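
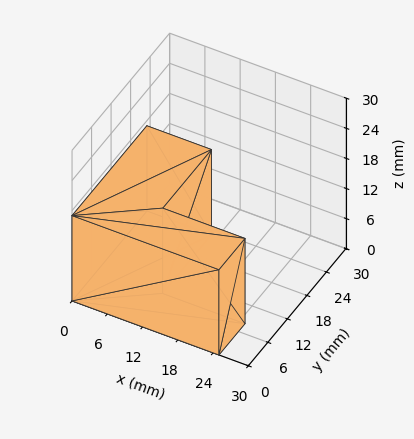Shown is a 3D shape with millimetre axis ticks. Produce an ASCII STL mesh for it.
Reading the render: the shape is an L-shaped prism: outer 25 × 23 mm, arm thicknesses ≈ 8 mm (horizontal) and 11 mm (vertical), extruded 17 mm in z (dimensions read to the nearest mm from the axis ticks). For the STL, each face is triangulated and given an outward normal.

solid part
  facet normal 0.0000 0.0000 -1.0000
    outer loop
      vertex 25.00 8.00 0.00
      vertex 25.00 0.00 0.00
      vertex 0.00 0.00 0.00
    endloop
  endfacet
  facet normal 0.0000 0.0000 -1.0000
    outer loop
      vertex 11.00 8.00 0.00
      vertex 25.00 8.00 0.00
      vertex 0.00 0.00 0.00
    endloop
  endfacet
  facet normal 0.0000 0.0000 -1.0000
    outer loop
      vertex 11.00 23.00 0.00
      vertex 11.00 8.00 0.00
      vertex 0.00 0.00 0.00
    endloop
  endfacet
  facet normal 0.0000 0.0000 -1.0000
    outer loop
      vertex 0.00 23.00 0.00
      vertex 11.00 23.00 0.00
      vertex 0.00 0.00 0.00
    endloop
  endfacet
  facet normal 0.0000 0.0000 1.0000
    outer loop
      vertex 0.00 0.00 17.00
      vertex 25.00 0.00 17.00
      vertex 25.00 8.00 17.00
    endloop
  endfacet
  facet normal 0.0000 0.0000 1.0000
    outer loop
      vertex 0.00 0.00 17.00
      vertex 25.00 8.00 17.00
      vertex 11.00 8.00 17.00
    endloop
  endfacet
  facet normal 0.0000 0.0000 1.0000
    outer loop
      vertex 0.00 0.00 17.00
      vertex 11.00 8.00 17.00
      vertex 11.00 23.00 17.00
    endloop
  endfacet
  facet normal 0.0000 0.0000 1.0000
    outer loop
      vertex 0.00 0.00 17.00
      vertex 11.00 23.00 17.00
      vertex 0.00 23.00 17.00
    endloop
  endfacet
  facet normal 0.0000 -1.0000 0.0000
    outer loop
      vertex 0.00 0.00 0.00
      vertex 25.00 0.00 0.00
      vertex 25.00 0.00 17.00
    endloop
  endfacet
  facet normal 0.0000 -1.0000 0.0000
    outer loop
      vertex 0.00 0.00 0.00
      vertex 25.00 0.00 17.00
      vertex 0.00 0.00 17.00
    endloop
  endfacet
  facet normal 1.0000 0.0000 0.0000
    outer loop
      vertex 25.00 0.00 0.00
      vertex 25.00 8.00 0.00
      vertex 25.00 8.00 17.00
    endloop
  endfacet
  facet normal 1.0000 0.0000 0.0000
    outer loop
      vertex 25.00 0.00 0.00
      vertex 25.00 8.00 17.00
      vertex 25.00 0.00 17.00
    endloop
  endfacet
  facet normal 0.0000 1.0000 0.0000
    outer loop
      vertex 25.00 8.00 0.00
      vertex 11.00 8.00 0.00
      vertex 11.00 8.00 17.00
    endloop
  endfacet
  facet normal 0.0000 1.0000 0.0000
    outer loop
      vertex 25.00 8.00 0.00
      vertex 11.00 8.00 17.00
      vertex 25.00 8.00 17.00
    endloop
  endfacet
  facet normal 1.0000 0.0000 0.0000
    outer loop
      vertex 11.00 8.00 0.00
      vertex 11.00 23.00 0.00
      vertex 11.00 23.00 17.00
    endloop
  endfacet
  facet normal 1.0000 0.0000 0.0000
    outer loop
      vertex 11.00 8.00 0.00
      vertex 11.00 23.00 17.00
      vertex 11.00 8.00 17.00
    endloop
  endfacet
  facet normal 0.0000 1.0000 0.0000
    outer loop
      vertex 11.00 23.00 0.00
      vertex 0.00 23.00 0.00
      vertex 0.00 23.00 17.00
    endloop
  endfacet
  facet normal 0.0000 1.0000 0.0000
    outer loop
      vertex 11.00 23.00 0.00
      vertex 0.00 23.00 17.00
      vertex 11.00 23.00 17.00
    endloop
  endfacet
  facet normal -1.0000 0.0000 0.0000
    outer loop
      vertex 0.00 23.00 0.00
      vertex 0.00 0.00 0.00
      vertex 0.00 0.00 17.00
    endloop
  endfacet
  facet normal -1.0000 0.0000 0.0000
    outer loop
      vertex 0.00 23.00 0.00
      vertex 0.00 0.00 17.00
      vertex 0.00 23.00 17.00
    endloop
  endfacet
endsolid part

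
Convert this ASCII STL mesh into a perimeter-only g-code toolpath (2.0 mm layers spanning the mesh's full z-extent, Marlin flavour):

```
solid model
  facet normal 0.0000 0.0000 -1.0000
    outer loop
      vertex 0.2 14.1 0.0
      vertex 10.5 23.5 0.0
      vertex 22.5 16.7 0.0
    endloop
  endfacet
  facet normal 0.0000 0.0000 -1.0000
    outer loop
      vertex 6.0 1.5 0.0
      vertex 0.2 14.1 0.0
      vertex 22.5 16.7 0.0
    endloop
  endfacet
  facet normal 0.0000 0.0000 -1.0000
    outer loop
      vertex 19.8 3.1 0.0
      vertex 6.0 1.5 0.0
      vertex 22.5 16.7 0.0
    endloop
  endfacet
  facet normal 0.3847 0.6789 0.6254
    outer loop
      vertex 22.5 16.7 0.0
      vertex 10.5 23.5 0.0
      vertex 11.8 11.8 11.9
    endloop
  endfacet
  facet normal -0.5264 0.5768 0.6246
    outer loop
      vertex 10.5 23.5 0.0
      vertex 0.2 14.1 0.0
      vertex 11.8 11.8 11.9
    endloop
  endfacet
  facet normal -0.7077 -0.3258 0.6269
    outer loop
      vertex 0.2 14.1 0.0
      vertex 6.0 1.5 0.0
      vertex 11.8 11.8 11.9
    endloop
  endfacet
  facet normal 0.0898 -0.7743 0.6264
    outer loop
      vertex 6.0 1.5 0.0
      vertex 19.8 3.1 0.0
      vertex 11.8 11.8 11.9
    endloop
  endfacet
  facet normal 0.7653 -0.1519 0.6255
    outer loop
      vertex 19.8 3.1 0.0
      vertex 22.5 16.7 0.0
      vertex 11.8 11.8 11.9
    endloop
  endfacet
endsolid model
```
; perimeter-only toolpath
G21 ; units = mm
G90 ; absolute positioning
G28 ; home
; layer 1
G0 Z2.0
G0 X20.7 Y15.9
G1 X10.7 Y21.6
G1 X2.1 Y13.7
G1 X7.0 Y3.2
G1 X18.5 Y4.5
G1 X20.7 Y15.9
; layer 2
G0 Z4.0
G0 X18.9 Y15.1
G1 X10.9 Y19.6
G1 X4.1 Y13.3
G1 X7.9 Y4.9
G1 X17.1 Y6.0
G1 X18.9 Y15.1
; layer 3
G0 Z6.0
G0 X17.1 Y14.2
G1 X11.2 Y17.6
G1 X6.0 Y12.9
G1 X8.9 Y6.7
G1 X15.8 Y7.5
G1 X17.1 Y14.2
; layer 4
G0 Z7.9
G0 X15.4 Y13.4
G1 X11.4 Y15.7
G1 X7.9 Y12.6
G1 X9.9 Y8.4
G1 X14.5 Y8.9
G1 X15.4 Y13.4
; layer 5
G0 Z9.9
G0 X13.6 Y12.6
G1 X11.6 Y13.8
G1 X9.9 Y12.2
G1 X10.8 Y10.1
G1 X13.1 Y10.4
G1 X13.6 Y12.6
M2 ; end

The solid is a regular 5-sided pyramid, base circumscribed radius ≈ 11.8 mm, apex at z ≈ 11.9 mm. Slicing at Δz = 2.0 mm — 6 equal slices spanning the solid's height, so layer i sits at z = i·h/6 — gives 5 non-empty perimeters. Each is a 5-segment closed polygon; G0 lifts to the layer z and rapids to the start vertex, then G1 traces the edges. The cross-section shrinks linearly with z (the slice at the apex is degenerate and omitted).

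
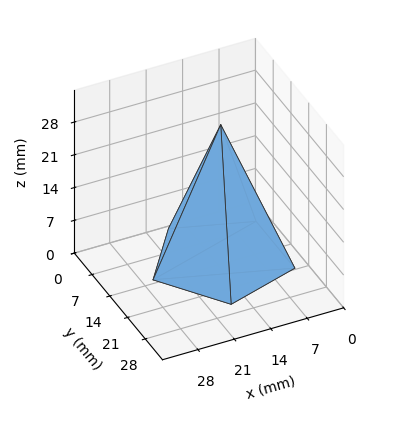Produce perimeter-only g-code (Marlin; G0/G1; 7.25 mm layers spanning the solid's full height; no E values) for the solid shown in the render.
Reading the render: the shape is a regular 5-sided pyramid, base circumscribed radius ≈ 13 mm, apex at z ≈ 29 mm (dimensions read to the nearest mm from the axis ticks). For the g-code, the solid's height is divided into equal slices at the stated Δz and each level perimeter traced with G1 moves after a G0 lift.

; perimeter-only toolpath
G21 ; units = mm
G90 ; absolute positioning
G28 ; home
; layer 1
G0 Z7.25
G0 X22.75 Y13.00
G1 X16.02 Y22.27
G1 X5.11 Y18.73
G1 X5.11 Y7.27
G1 X16.02 Y3.73
G1 X22.75 Y13.00
; layer 2
G0 Z14.50
G0 X19.50 Y13.00
G1 X15.01 Y19.18
G1 X7.74 Y16.82
G1 X7.74 Y9.18
G1 X15.01 Y6.82
G1 X19.50 Y13.00
; layer 3
G0 Z21.75
G0 X16.25 Y13.00
G1 X14.00 Y16.09
G1 X10.37 Y14.91
G1 X10.37 Y11.09
G1 X14.00 Y9.91
G1 X16.25 Y13.00
M2 ; end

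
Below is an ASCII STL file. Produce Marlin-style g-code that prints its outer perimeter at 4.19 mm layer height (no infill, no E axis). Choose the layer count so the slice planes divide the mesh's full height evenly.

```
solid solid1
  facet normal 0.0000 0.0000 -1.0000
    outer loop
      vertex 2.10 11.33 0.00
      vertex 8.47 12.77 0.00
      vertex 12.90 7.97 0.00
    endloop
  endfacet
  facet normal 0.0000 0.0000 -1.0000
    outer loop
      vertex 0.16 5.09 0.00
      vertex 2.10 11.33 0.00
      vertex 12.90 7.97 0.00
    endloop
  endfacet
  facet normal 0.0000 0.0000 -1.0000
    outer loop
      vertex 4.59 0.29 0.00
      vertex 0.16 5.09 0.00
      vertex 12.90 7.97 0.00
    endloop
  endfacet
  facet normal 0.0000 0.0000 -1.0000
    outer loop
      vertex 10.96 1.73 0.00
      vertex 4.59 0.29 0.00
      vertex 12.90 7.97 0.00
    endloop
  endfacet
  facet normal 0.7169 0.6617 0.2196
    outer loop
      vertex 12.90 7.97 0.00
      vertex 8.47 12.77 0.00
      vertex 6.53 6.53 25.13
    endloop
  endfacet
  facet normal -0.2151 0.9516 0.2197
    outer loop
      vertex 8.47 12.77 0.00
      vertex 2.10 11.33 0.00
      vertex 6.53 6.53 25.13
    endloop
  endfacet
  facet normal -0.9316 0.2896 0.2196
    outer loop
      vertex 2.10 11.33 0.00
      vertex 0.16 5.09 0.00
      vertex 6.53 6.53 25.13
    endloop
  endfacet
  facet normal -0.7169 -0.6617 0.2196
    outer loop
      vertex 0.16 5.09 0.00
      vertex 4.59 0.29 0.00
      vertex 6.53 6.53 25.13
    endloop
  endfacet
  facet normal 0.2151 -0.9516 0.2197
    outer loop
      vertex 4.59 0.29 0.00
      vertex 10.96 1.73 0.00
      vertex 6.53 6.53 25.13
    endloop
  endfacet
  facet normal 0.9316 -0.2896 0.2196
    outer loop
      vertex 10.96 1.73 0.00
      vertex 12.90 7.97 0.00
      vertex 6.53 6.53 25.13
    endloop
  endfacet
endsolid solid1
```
; perimeter-only toolpath
G21 ; units = mm
G90 ; absolute positioning
G28 ; home
; layer 1
G0 Z4.19
G0 X11.84 Y7.73
G1 X8.15 Y11.73
G1 X2.84 Y10.53
G1 X1.22 Y5.33
G1 X4.91 Y1.33
G1 X10.22 Y2.53
G1 X11.84 Y7.73
; layer 2
G0 Z8.38
G0 X10.78 Y7.49
G1 X7.82 Y10.69
G1 X3.58 Y9.73
G1 X2.28 Y5.57
G1 X5.24 Y2.37
G1 X9.48 Y3.33
G1 X10.78 Y7.49
; layer 3
G0 Z12.57
G0 X9.71 Y7.25
G1 X7.50 Y9.65
G1 X4.32 Y8.93
G1 X3.35 Y5.81
G1 X5.56 Y3.41
G1 X8.75 Y4.13
G1 X9.71 Y7.25
; layer 4
G0 Z16.75
G0 X8.65 Y7.01
G1 X7.18 Y8.61
G1 X5.05 Y8.13
G1 X4.41 Y6.05
G1 X5.88 Y4.45
G1 X8.01 Y4.93
G1 X8.65 Y7.01
; layer 5
G0 Z20.94
G0 X7.59 Y6.77
G1 X6.85 Y7.57
G1 X5.79 Y7.33
G1 X5.47 Y6.29
G1 X6.21 Y5.49
G1 X7.27 Y5.73
G1 X7.59 Y6.77
M2 ; end

The solid is a regular 6-sided pyramid, base circumscribed radius ≈ 6.53 mm, apex at z ≈ 25.1 mm. Slicing at Δz = 4.19 mm — 6 equal slices spanning the solid's height, so layer i sits at z = i·h/6 — gives 5 non-empty perimeters. Each is a 6-segment closed polygon; G0 lifts to the layer z and rapids to the start vertex, then G1 traces the edges. The cross-section shrinks linearly with z (the slice at the apex is degenerate and omitted).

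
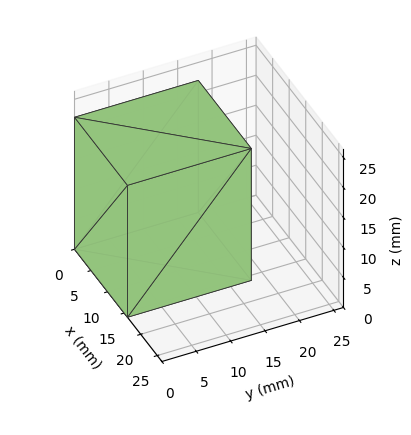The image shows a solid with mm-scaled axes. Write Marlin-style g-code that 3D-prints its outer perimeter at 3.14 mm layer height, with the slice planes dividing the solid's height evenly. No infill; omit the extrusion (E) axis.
Reading the render: the shape is a rectangular box, roughly 16 × 18 mm footprint and 22 mm tall (dimensions read to the nearest mm from the axis ticks). For the g-code, the solid's height is divided into equal slices at the stated Δz and each level perimeter traced with G1 moves after a G0 lift.

; perimeter-only toolpath
G21 ; units = mm
G90 ; absolute positioning
G28 ; home
; layer 1
G0 Z3.14
G0 X0.00 Y0.00
G1 X16.00 Y0.00
G1 X16.00 Y18.00
G1 X0.00 Y18.00
G1 X0.00 Y0.00
; layer 2
G0 Z6.29
G0 X0.00 Y0.00
G1 X16.00 Y0.00
G1 X16.00 Y18.00
G1 X0.00 Y18.00
G1 X0.00 Y0.00
; layer 3
G0 Z9.43
G0 X0.00 Y0.00
G1 X16.00 Y0.00
G1 X16.00 Y18.00
G1 X0.00 Y18.00
G1 X0.00 Y0.00
; layer 4
G0 Z12.57
G0 X0.00 Y0.00
G1 X16.00 Y0.00
G1 X16.00 Y18.00
G1 X0.00 Y18.00
G1 X0.00 Y0.00
; layer 5
G0 Z15.71
G0 X0.00 Y0.00
G1 X16.00 Y0.00
G1 X16.00 Y18.00
G1 X0.00 Y18.00
G1 X0.00 Y0.00
; layer 6
G0 Z18.86
G0 X0.00 Y0.00
G1 X16.00 Y0.00
G1 X16.00 Y18.00
G1 X0.00 Y18.00
G1 X0.00 Y0.00
; layer 7
G0 Z22.00
G0 X0.00 Y0.00
G1 X16.00 Y0.00
G1 X16.00 Y18.00
G1 X0.00 Y18.00
G1 X0.00 Y0.00
M2 ; end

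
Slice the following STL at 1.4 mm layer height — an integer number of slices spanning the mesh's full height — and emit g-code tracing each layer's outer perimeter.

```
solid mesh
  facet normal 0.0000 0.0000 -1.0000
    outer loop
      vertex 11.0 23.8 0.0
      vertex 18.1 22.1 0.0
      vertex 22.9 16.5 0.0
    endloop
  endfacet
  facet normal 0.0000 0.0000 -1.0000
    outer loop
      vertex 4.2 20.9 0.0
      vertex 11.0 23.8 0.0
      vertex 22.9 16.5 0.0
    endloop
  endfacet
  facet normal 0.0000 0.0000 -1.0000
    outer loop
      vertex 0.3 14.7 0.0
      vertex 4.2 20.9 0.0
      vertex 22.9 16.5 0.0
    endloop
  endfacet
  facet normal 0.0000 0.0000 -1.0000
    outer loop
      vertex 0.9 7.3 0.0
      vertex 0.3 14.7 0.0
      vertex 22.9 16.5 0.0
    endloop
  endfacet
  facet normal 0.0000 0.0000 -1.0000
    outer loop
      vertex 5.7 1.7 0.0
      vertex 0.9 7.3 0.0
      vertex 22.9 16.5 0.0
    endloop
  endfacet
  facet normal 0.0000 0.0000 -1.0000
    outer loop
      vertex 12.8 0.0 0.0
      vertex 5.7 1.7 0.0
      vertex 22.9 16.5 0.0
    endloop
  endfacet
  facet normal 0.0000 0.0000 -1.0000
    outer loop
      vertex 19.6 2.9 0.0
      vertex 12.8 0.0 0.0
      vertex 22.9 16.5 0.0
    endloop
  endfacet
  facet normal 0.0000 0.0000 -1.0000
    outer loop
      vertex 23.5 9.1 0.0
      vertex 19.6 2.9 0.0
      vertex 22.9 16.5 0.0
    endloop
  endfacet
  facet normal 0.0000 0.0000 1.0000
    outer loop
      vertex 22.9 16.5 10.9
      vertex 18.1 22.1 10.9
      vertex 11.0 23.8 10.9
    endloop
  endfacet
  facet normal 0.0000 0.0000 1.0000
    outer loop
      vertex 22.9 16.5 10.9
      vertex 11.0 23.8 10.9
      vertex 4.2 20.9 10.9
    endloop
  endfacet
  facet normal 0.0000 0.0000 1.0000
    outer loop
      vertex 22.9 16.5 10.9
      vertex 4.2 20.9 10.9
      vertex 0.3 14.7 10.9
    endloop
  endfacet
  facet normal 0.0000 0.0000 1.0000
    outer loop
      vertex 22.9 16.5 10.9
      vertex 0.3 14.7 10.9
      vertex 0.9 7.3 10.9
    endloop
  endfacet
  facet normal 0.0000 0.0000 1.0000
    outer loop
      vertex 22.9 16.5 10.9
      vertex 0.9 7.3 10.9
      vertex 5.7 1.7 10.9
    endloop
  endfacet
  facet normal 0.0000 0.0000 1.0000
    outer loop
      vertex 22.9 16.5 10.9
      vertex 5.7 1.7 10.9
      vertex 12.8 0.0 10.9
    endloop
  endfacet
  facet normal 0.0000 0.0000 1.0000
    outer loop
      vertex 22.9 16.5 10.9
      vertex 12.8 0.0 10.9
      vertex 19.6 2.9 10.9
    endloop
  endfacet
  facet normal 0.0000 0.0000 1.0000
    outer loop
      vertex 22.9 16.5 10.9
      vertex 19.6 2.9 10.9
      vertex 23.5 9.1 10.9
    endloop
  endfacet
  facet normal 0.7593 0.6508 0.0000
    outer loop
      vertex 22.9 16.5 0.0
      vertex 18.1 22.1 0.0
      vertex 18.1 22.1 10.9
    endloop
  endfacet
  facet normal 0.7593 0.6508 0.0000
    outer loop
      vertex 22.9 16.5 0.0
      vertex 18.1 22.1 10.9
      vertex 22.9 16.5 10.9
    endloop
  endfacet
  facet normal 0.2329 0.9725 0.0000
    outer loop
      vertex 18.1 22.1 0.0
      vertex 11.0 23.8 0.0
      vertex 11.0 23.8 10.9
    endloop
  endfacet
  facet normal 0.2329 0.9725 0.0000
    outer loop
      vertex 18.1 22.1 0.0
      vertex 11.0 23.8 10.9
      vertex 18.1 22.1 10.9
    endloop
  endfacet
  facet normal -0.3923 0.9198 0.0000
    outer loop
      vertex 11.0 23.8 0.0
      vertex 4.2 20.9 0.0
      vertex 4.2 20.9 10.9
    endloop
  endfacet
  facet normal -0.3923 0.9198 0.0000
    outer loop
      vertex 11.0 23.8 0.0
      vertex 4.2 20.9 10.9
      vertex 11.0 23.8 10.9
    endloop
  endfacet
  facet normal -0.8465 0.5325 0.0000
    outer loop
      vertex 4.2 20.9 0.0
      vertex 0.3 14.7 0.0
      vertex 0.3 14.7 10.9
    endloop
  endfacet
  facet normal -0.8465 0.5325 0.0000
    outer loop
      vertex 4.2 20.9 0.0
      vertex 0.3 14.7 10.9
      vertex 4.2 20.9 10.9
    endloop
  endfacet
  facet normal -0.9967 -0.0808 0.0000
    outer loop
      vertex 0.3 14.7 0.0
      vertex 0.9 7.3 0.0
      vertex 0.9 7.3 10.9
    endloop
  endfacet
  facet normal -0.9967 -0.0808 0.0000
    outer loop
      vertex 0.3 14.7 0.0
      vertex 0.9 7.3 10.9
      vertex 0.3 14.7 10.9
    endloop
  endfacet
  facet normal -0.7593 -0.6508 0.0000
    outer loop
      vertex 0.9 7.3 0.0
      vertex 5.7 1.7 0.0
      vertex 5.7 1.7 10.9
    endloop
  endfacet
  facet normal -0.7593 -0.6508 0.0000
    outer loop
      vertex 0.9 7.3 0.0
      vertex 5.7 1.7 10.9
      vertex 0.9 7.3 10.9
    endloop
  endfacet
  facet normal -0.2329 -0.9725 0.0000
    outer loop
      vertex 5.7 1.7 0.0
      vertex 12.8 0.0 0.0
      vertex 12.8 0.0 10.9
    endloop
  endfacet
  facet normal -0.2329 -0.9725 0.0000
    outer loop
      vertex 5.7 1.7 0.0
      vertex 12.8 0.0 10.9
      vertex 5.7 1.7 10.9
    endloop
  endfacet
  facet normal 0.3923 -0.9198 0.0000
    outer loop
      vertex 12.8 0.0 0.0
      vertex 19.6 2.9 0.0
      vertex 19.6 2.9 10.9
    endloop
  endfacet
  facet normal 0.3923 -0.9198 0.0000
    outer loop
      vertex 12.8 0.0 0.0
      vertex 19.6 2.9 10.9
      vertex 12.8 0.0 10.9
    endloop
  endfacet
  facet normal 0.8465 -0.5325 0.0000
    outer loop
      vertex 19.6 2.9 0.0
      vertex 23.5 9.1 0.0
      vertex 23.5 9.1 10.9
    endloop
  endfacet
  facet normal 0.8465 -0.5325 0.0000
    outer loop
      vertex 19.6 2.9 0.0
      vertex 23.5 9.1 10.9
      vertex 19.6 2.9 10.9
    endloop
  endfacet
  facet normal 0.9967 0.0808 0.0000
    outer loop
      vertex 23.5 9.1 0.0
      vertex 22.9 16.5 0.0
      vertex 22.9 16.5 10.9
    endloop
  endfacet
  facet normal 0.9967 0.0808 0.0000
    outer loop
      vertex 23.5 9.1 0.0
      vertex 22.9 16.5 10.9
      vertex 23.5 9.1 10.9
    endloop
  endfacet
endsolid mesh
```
; perimeter-only toolpath
G21 ; units = mm
G90 ; absolute positioning
G28 ; home
; layer 1
G0 Z1.4
G0 X22.9 Y16.5
G1 X18.1 Y22.1
G1 X11.0 Y23.8
G1 X4.2 Y20.9
G1 X0.3 Y14.7
G1 X0.9 Y7.3
G1 X5.7 Y1.7
G1 X12.8 Y0.0
G1 X19.6 Y2.9
G1 X23.5 Y9.1
G1 X22.9 Y16.5
; layer 2
G0 Z2.7
G0 X22.9 Y16.5
G1 X18.1 Y22.1
G1 X11.0 Y23.8
G1 X4.2 Y20.9
G1 X0.3 Y14.7
G1 X0.9 Y7.3
G1 X5.7 Y1.7
G1 X12.8 Y0.0
G1 X19.6 Y2.9
G1 X23.5 Y9.1
G1 X22.9 Y16.5
; layer 3
G0 Z4.1
G0 X22.9 Y16.5
G1 X18.1 Y22.1
G1 X11.0 Y23.8
G1 X4.2 Y20.9
G1 X0.3 Y14.7
G1 X0.9 Y7.3
G1 X5.7 Y1.7
G1 X12.8 Y0.0
G1 X19.6 Y2.9
G1 X23.5 Y9.1
G1 X22.9 Y16.5
; layer 4
G0 Z5.5
G0 X22.9 Y16.5
G1 X18.1 Y22.1
G1 X11.0 Y23.8
G1 X4.2 Y20.9
G1 X0.3 Y14.7
G1 X0.9 Y7.3
G1 X5.7 Y1.7
G1 X12.8 Y0.0
G1 X19.6 Y2.9
G1 X23.5 Y9.1
G1 X22.9 Y16.5
; layer 5
G0 Z6.8
G0 X22.9 Y16.5
G1 X18.1 Y22.1
G1 X11.0 Y23.8
G1 X4.2 Y20.9
G1 X0.3 Y14.7
G1 X0.9 Y7.3
G1 X5.7 Y1.7
G1 X12.8 Y0.0
G1 X19.6 Y2.9
G1 X23.5 Y9.1
G1 X22.9 Y16.5
; layer 6
G0 Z8.2
G0 X22.9 Y16.5
G1 X18.1 Y22.1
G1 X11.0 Y23.8
G1 X4.2 Y20.9
G1 X0.3 Y14.7
G1 X0.9 Y7.3
G1 X5.7 Y1.7
G1 X12.8 Y0.0
G1 X19.6 Y2.9
G1 X23.5 Y9.1
G1 X22.9 Y16.5
; layer 7
G0 Z9.5
G0 X22.9 Y16.5
G1 X18.1 Y22.1
G1 X11.0 Y23.8
G1 X4.2 Y20.9
G1 X0.3 Y14.7
G1 X0.9 Y7.3
G1 X5.7 Y1.7
G1 X12.8 Y0.0
G1 X19.6 Y2.9
G1 X23.5 Y9.1
G1 X22.9 Y16.5
; layer 8
G0 Z10.9
G0 X22.9 Y16.5
G1 X18.1 Y22.1
G1 X11.0 Y23.8
G1 X4.2 Y20.9
G1 X0.3 Y14.7
G1 X0.9 Y7.3
G1 X5.7 Y1.7
G1 X12.8 Y0.0
G1 X19.6 Y2.9
G1 X23.5 Y9.1
G1 X22.9 Y16.5
M2 ; end

The solid is a regular 10-sided prism (a cylinder approximated with 10 flat sides), circumscribed radius ≈ 11.9 mm, height ≈ 10.9 mm. Slicing at Δz = 1.4 mm — 8 equal slices spanning the solid's height, so layer i sits at z = i·h/8 — gives 8 non-empty perimeters. Each is a 10-segment closed polygon; G0 lifts to the layer z and rapids to the start vertex, then G1 traces the edges.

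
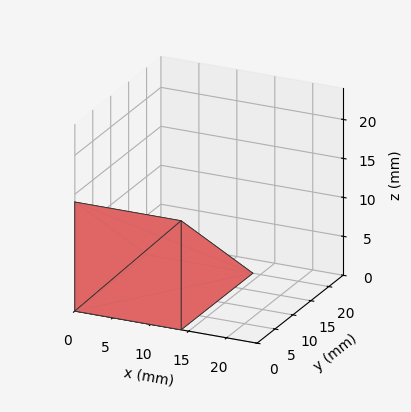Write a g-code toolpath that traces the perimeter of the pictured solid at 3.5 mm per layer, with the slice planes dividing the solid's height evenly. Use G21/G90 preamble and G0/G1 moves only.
Reading the render: the shape is a wedge (ramp): 14 × 20 mm base, rising to 14 mm along the y=0 edge and sloping linearly to z=0 at y=20 (dimensions read to the nearest mm from the axis ticks). For the g-code, the solid's height is divided into equal slices at the stated Δz and each level perimeter traced with G1 moves after a G0 lift.

; perimeter-only toolpath
G21 ; units = mm
G90 ; absolute positioning
G28 ; home
; layer 1
G0 Z3.5
G0 X0.0 Y0.0
G1 X14.0 Y0.0
G1 X14.0 Y15.0
G1 X0.0 Y15.0
G1 X0.0 Y0.0
; layer 2
G0 Z7.0
G0 X0.0 Y0.0
G1 X14.0 Y0.0
G1 X14.0 Y10.0
G1 X0.0 Y10.0
G1 X0.0 Y0.0
; layer 3
G0 Z10.5
G0 X0.0 Y0.0
G1 X14.0 Y0.0
G1 X14.0 Y5.0
G1 X0.0 Y5.0
G1 X0.0 Y0.0
M2 ; end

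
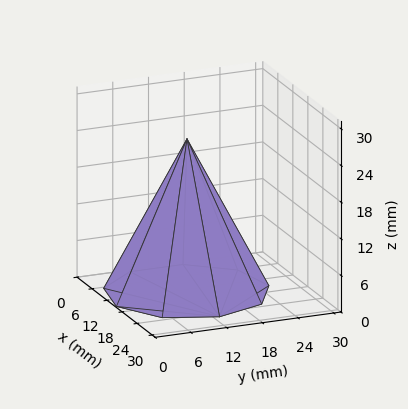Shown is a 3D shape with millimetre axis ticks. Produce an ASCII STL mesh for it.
Reading the render: the shape is a regular 9-sided pyramid, base circumscribed radius ≈ 13 mm, apex at z ≈ 25 mm (dimensions read to the nearest mm from the axis ticks). For the STL, each face is triangulated and given an outward normal.

solid part
  facet normal 0.0000 0.0000 -1.0000
    outer loop
      vertex 15.26 25.80 0.00
      vertex 22.96 21.36 0.00
      vertex 26.00 13.00 0.00
    endloop
  endfacet
  facet normal 0.0000 0.0000 -1.0000
    outer loop
      vertex 6.50 24.26 0.00
      vertex 15.26 25.80 0.00
      vertex 26.00 13.00 0.00
    endloop
  endfacet
  facet normal 0.0000 0.0000 -1.0000
    outer loop
      vertex 0.78 17.45 0.00
      vertex 6.50 24.26 0.00
      vertex 26.00 13.00 0.00
    endloop
  endfacet
  facet normal 0.0000 0.0000 -1.0000
    outer loop
      vertex 0.78 8.55 0.00
      vertex 0.78 17.45 0.00
      vertex 26.00 13.00 0.00
    endloop
  endfacet
  facet normal 0.0000 0.0000 -1.0000
    outer loop
      vertex 6.50 1.74 0.00
      vertex 0.78 8.55 0.00
      vertex 26.00 13.00 0.00
    endloop
  endfacet
  facet normal 0.0000 0.0000 -1.0000
    outer loop
      vertex 15.26 0.20 0.00
      vertex 6.50 1.74 0.00
      vertex 26.00 13.00 0.00
    endloop
  endfacet
  facet normal 0.0000 0.0000 -1.0000
    outer loop
      vertex 22.96 4.64 0.00
      vertex 15.26 0.20 0.00
      vertex 26.00 13.00 0.00
    endloop
  endfacet
  facet normal 0.8444 0.3070 0.4391
    outer loop
      vertex 26.00 13.00 0.00
      vertex 22.96 21.36 0.00
      vertex 13.00 13.00 25.00
    endloop
  endfacet
  facet normal 0.4488 0.7783 0.4391
    outer loop
      vertex 22.96 21.36 0.00
      vertex 15.26 25.80 0.00
      vertex 13.00 13.00 25.00
    endloop
  endfacet
  facet normal -0.1556 0.8849 0.4390
    outer loop
      vertex 15.26 25.80 0.00
      vertex 6.50 24.26 0.00
      vertex 13.00 13.00 25.00
    endloop
  endfacet
  facet normal -0.6879 0.5778 0.4391
    outer loop
      vertex 6.50 24.26 0.00
      vertex 0.78 17.45 0.00
      vertex 13.00 13.00 25.00
    endloop
  endfacet
  facet normal -0.8984 0.0000 0.4391
    outer loop
      vertex 0.78 17.45 0.00
      vertex 0.78 8.55 0.00
      vertex 13.00 13.00 25.00
    endloop
  endfacet
  facet normal -0.6879 -0.5778 0.4391
    outer loop
      vertex 0.78 8.55 0.00
      vertex 6.50 1.74 0.00
      vertex 13.00 13.00 25.00
    endloop
  endfacet
  facet normal -0.1556 -0.8849 0.4390
    outer loop
      vertex 6.50 1.74 0.00
      vertex 15.26 0.20 0.00
      vertex 13.00 13.00 25.00
    endloop
  endfacet
  facet normal 0.4488 -0.7783 0.4391
    outer loop
      vertex 15.26 0.20 0.00
      vertex 22.96 4.64 0.00
      vertex 13.00 13.00 25.00
    endloop
  endfacet
  facet normal 0.8444 -0.3070 0.4391
    outer loop
      vertex 22.96 4.64 0.00
      vertex 26.00 13.00 0.00
      vertex 13.00 13.00 25.00
    endloop
  endfacet
endsolid part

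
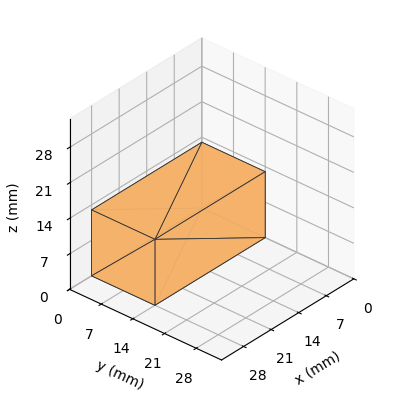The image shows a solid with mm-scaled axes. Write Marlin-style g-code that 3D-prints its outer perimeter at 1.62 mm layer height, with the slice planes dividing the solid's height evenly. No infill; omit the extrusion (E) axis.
Reading the render: the shape is a rectangular box, roughly 28 × 14 mm footprint and 13 mm tall (dimensions read to the nearest mm from the axis ticks). For the g-code, the solid's height is divided into equal slices at the stated Δz and each level perimeter traced with G1 moves after a G0 lift.

; perimeter-only toolpath
G21 ; units = mm
G90 ; absolute positioning
G28 ; home
; layer 1
G0 Z1.62
G0 X0.00 Y0.00
G1 X28.00 Y0.00
G1 X28.00 Y14.00
G1 X0.00 Y14.00
G1 X0.00 Y0.00
; layer 2
G0 Z3.25
G0 X0.00 Y0.00
G1 X28.00 Y0.00
G1 X28.00 Y14.00
G1 X0.00 Y14.00
G1 X0.00 Y0.00
; layer 3
G0 Z4.88
G0 X0.00 Y0.00
G1 X28.00 Y0.00
G1 X28.00 Y14.00
G1 X0.00 Y14.00
G1 X0.00 Y0.00
; layer 4
G0 Z6.50
G0 X0.00 Y0.00
G1 X28.00 Y0.00
G1 X28.00 Y14.00
G1 X0.00 Y14.00
G1 X0.00 Y0.00
; layer 5
G0 Z8.12
G0 X0.00 Y0.00
G1 X28.00 Y0.00
G1 X28.00 Y14.00
G1 X0.00 Y14.00
G1 X0.00 Y0.00
; layer 6
G0 Z9.75
G0 X0.00 Y0.00
G1 X28.00 Y0.00
G1 X28.00 Y14.00
G1 X0.00 Y14.00
G1 X0.00 Y0.00
; layer 7
G0 Z11.38
G0 X0.00 Y0.00
G1 X28.00 Y0.00
G1 X28.00 Y14.00
G1 X0.00 Y14.00
G1 X0.00 Y0.00
; layer 8
G0 Z13.00
G0 X0.00 Y0.00
G1 X28.00 Y0.00
G1 X28.00 Y14.00
G1 X0.00 Y14.00
G1 X0.00 Y0.00
M2 ; end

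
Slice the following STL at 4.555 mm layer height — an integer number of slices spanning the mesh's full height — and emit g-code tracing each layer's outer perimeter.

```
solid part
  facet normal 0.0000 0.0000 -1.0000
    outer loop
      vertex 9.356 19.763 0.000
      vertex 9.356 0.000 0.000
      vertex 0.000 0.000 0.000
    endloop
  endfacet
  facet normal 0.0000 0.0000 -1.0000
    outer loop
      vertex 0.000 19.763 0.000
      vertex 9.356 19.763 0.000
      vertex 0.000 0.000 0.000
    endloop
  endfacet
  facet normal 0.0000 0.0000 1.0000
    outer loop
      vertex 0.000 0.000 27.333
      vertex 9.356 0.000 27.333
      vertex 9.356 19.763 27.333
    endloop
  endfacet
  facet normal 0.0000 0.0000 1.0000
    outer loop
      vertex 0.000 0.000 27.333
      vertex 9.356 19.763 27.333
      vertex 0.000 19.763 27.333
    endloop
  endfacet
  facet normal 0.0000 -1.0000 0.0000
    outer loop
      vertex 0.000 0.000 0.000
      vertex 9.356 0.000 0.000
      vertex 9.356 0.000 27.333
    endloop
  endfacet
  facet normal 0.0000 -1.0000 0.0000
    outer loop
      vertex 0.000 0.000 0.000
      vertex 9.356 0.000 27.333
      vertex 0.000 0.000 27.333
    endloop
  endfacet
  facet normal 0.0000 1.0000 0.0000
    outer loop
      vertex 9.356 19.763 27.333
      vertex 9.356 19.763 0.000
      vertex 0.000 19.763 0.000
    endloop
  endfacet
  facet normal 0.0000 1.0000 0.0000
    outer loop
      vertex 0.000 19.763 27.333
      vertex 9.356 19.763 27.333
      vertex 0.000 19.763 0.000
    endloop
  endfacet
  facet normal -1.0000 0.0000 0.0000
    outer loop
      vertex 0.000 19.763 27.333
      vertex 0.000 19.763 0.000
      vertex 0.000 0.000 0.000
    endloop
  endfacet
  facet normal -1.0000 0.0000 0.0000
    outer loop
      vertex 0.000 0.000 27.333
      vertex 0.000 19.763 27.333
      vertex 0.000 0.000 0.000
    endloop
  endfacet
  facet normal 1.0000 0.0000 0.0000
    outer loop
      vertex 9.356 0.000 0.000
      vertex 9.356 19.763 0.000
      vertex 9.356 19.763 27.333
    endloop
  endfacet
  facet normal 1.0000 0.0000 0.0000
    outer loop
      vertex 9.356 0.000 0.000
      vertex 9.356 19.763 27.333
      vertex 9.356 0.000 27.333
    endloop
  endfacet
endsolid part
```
; perimeter-only toolpath
G21 ; units = mm
G90 ; absolute positioning
G28 ; home
; layer 1
G0 Z4.555
G0 X0.000 Y0.000
G1 X9.356 Y0.000
G1 X9.356 Y19.763
G1 X0.000 Y19.763
G1 X0.000 Y0.000
; layer 2
G0 Z9.111
G0 X0.000 Y0.000
G1 X9.356 Y0.000
G1 X9.356 Y19.763
G1 X0.000 Y19.763
G1 X0.000 Y0.000
; layer 3
G0 Z13.666
G0 X0.000 Y0.000
G1 X9.356 Y0.000
G1 X9.356 Y19.763
G1 X0.000 Y19.763
G1 X0.000 Y0.000
; layer 4
G0 Z18.222
G0 X0.000 Y0.000
G1 X9.356 Y0.000
G1 X9.356 Y19.763
G1 X0.000 Y19.763
G1 X0.000 Y0.000
; layer 5
G0 Z22.777
G0 X0.000 Y0.000
G1 X9.356 Y0.000
G1 X9.356 Y19.763
G1 X0.000 Y19.763
G1 X0.000 Y0.000
; layer 6
G0 Z27.333
G0 X0.000 Y0.000
G1 X9.356 Y0.000
G1 X9.356 Y19.763
G1 X0.000 Y19.763
G1 X0.000 Y0.000
M2 ; end

The solid is a rectangular box, roughly 9.36 × 19.8 mm footprint and 27.3 mm tall. Slicing at Δz = 4.555 mm — 6 equal slices spanning the solid's height, so layer i sits at z = i·h/6 — gives 6 non-empty perimeters. Each is a 4-segment closed polygon; G0 lifts to the layer z and rapids to the start vertex, then G1 traces the edges.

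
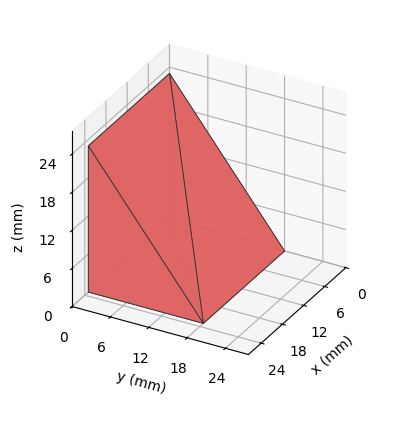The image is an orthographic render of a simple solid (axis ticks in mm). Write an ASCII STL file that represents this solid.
Reading the render: the shape is a wedge (ramp): 23 × 18 mm base, rising to 23 mm along the y=0 edge and sloping linearly to z=0 at y=18 (dimensions read to the nearest mm from the axis ticks). For the STL, each face is triangulated and given an outward normal.

solid part
  facet normal 0.0000 0.0000 -1.0000
    outer loop
      vertex 23.000 18.000 0.000
      vertex 23.000 0.000 0.000
      vertex 0.000 0.000 0.000
    endloop
  endfacet
  facet normal 0.0000 0.0000 -1.0000
    outer loop
      vertex 0.000 18.000 0.000
      vertex 23.000 18.000 0.000
      vertex 0.000 0.000 0.000
    endloop
  endfacet
  facet normal 0.0000 -1.0000 0.0000
    outer loop
      vertex 0.000 0.000 0.000
      vertex 23.000 0.000 0.000
      vertex 23.000 0.000 23.000
    endloop
  endfacet
  facet normal 0.0000 -1.0000 0.0000
    outer loop
      vertex 0.000 0.000 0.000
      vertex 23.000 0.000 23.000
      vertex 0.000 0.000 23.000
    endloop
  endfacet
  facet normal 0.0000 0.7875 0.6163
    outer loop
      vertex 0.000 0.000 23.000
      vertex 23.000 0.000 23.000
      vertex 23.000 18.000 0.000
    endloop
  endfacet
  facet normal 0.0000 0.7875 0.6163
    outer loop
      vertex 0.000 0.000 23.000
      vertex 23.000 18.000 0.000
      vertex 0.000 18.000 0.000
    endloop
  endfacet
  facet normal -1.0000 0.0000 0.0000
    outer loop
      vertex 0.000 0.000 23.000
      vertex 0.000 18.000 0.000
      vertex 0.000 0.000 0.000
    endloop
  endfacet
  facet normal 1.0000 0.0000 0.0000
    outer loop
      vertex 23.000 0.000 0.000
      vertex 23.000 18.000 0.000
      vertex 23.000 0.000 23.000
    endloop
  endfacet
endsolid part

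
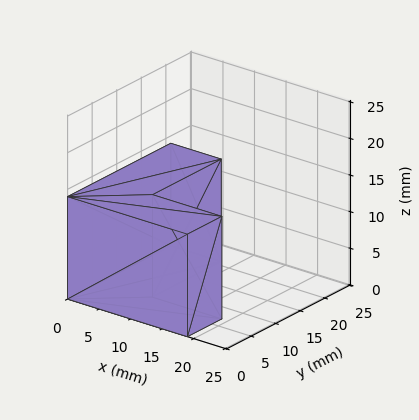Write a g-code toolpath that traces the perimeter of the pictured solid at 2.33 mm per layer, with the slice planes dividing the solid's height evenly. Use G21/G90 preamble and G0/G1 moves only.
Reading the render: the shape is an L-shaped prism: outer 19 × 21 mm, arm thicknesses ≈ 7 mm (horizontal) and 8 mm (vertical), extruded 14 mm in z (dimensions read to the nearest mm from the axis ticks). For the g-code, the solid's height is divided into equal slices at the stated Δz and each level perimeter traced with G1 moves after a G0 lift.

; perimeter-only toolpath
G21 ; units = mm
G90 ; absolute positioning
G28 ; home
; layer 1
G0 Z2.33
G0 X0.00 Y0.00
G1 X19.00 Y0.00
G1 X19.00 Y7.00
G1 X8.00 Y7.00
G1 X8.00 Y21.00
G1 X0.00 Y21.00
G1 X0.00 Y0.00
; layer 2
G0 Z4.67
G0 X0.00 Y0.00
G1 X19.00 Y0.00
G1 X19.00 Y7.00
G1 X8.00 Y7.00
G1 X8.00 Y21.00
G1 X0.00 Y21.00
G1 X0.00 Y0.00
; layer 3
G0 Z7.00
G0 X0.00 Y0.00
G1 X19.00 Y0.00
G1 X19.00 Y7.00
G1 X8.00 Y7.00
G1 X8.00 Y21.00
G1 X0.00 Y21.00
G1 X0.00 Y0.00
; layer 4
G0 Z9.33
G0 X0.00 Y0.00
G1 X19.00 Y0.00
G1 X19.00 Y7.00
G1 X8.00 Y7.00
G1 X8.00 Y21.00
G1 X0.00 Y21.00
G1 X0.00 Y0.00
; layer 5
G0 Z11.67
G0 X0.00 Y0.00
G1 X19.00 Y0.00
G1 X19.00 Y7.00
G1 X8.00 Y7.00
G1 X8.00 Y21.00
G1 X0.00 Y21.00
G1 X0.00 Y0.00
; layer 6
G0 Z14.00
G0 X0.00 Y0.00
G1 X19.00 Y0.00
G1 X19.00 Y7.00
G1 X8.00 Y7.00
G1 X8.00 Y21.00
G1 X0.00 Y21.00
G1 X0.00 Y0.00
M2 ; end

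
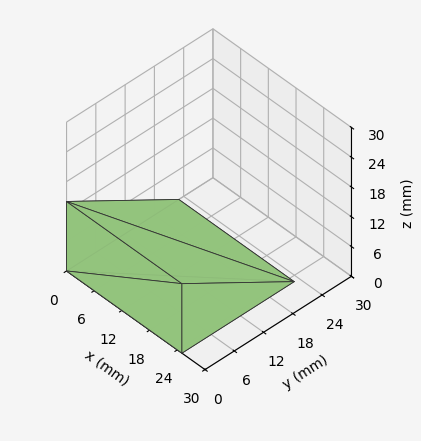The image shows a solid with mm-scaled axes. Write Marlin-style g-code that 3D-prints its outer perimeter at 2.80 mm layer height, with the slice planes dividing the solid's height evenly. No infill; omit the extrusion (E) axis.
Reading the render: the shape is a wedge (ramp): 25 × 23 mm base, rising to 14 mm along the y=0 edge and sloping linearly to z=0 at y=23 (dimensions read to the nearest mm from the axis ticks). For the g-code, the solid's height is divided into equal slices at the stated Δz and each level perimeter traced with G1 moves after a G0 lift.

; perimeter-only toolpath
G21 ; units = mm
G90 ; absolute positioning
G28 ; home
; layer 1
G0 Z2.80
G0 X0.00 Y0.00
G1 X25.00 Y0.00
G1 X25.00 Y18.40
G1 X0.00 Y18.40
G1 X0.00 Y0.00
; layer 2
G0 Z5.60
G0 X0.00 Y0.00
G1 X25.00 Y0.00
G1 X25.00 Y13.80
G1 X0.00 Y13.80
G1 X0.00 Y0.00
; layer 3
G0 Z8.40
G0 X0.00 Y0.00
G1 X25.00 Y0.00
G1 X25.00 Y9.20
G1 X0.00 Y9.20
G1 X0.00 Y0.00
; layer 4
G0 Z11.20
G0 X0.00 Y0.00
G1 X25.00 Y0.00
G1 X25.00 Y4.60
G1 X0.00 Y4.60
G1 X0.00 Y0.00
M2 ; end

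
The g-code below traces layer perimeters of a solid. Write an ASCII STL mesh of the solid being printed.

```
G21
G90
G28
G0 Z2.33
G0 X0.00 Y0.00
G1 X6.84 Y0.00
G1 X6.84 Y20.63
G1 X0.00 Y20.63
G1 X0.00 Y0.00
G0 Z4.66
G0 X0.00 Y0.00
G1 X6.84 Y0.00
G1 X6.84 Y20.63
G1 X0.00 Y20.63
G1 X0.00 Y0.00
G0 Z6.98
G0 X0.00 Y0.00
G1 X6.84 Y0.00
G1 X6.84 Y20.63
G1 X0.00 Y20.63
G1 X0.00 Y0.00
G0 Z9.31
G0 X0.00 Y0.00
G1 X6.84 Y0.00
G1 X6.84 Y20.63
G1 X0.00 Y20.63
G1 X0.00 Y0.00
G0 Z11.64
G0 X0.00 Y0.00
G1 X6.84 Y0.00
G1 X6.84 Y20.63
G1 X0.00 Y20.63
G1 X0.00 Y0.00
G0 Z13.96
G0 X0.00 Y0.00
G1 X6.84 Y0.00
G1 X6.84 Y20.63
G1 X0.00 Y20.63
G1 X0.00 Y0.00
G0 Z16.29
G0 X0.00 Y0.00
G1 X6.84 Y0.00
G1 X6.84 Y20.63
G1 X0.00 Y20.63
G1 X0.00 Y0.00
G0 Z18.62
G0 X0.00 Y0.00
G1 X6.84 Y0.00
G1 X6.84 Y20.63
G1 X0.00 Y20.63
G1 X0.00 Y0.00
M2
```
solid part
  facet normal 0.0000 0.0000 -1.0000
    outer loop
      vertex 6.84 20.63 0.00
      vertex 6.84 0.00 0.00
      vertex 0.00 0.00 0.00
    endloop
  endfacet
  facet normal 0.0000 0.0000 -1.0000
    outer loop
      vertex 0.00 20.63 0.00
      vertex 6.84 20.63 0.00
      vertex 0.00 0.00 0.00
    endloop
  endfacet
  facet normal 0.0000 0.0000 1.0000
    outer loop
      vertex 0.00 0.00 18.62
      vertex 6.84 0.00 18.62
      vertex 6.84 20.63 18.62
    endloop
  endfacet
  facet normal 0.0000 0.0000 1.0000
    outer loop
      vertex 0.00 0.00 18.62
      vertex 6.84 20.63 18.62
      vertex 0.00 20.63 18.62
    endloop
  endfacet
  facet normal 0.0000 -1.0000 0.0000
    outer loop
      vertex 0.00 0.00 0.00
      vertex 6.84 0.00 0.00
      vertex 6.84 0.00 18.62
    endloop
  endfacet
  facet normal 0.0000 -1.0000 0.0000
    outer loop
      vertex 0.00 0.00 0.00
      vertex 6.84 0.00 18.62
      vertex 0.00 0.00 18.62
    endloop
  endfacet
  facet normal 0.0000 1.0000 0.0000
    outer loop
      vertex 6.84 20.63 18.62
      vertex 6.84 20.63 0.00
      vertex 0.00 20.63 0.00
    endloop
  endfacet
  facet normal 0.0000 1.0000 0.0000
    outer loop
      vertex 0.00 20.63 18.62
      vertex 6.84 20.63 18.62
      vertex 0.00 20.63 0.00
    endloop
  endfacet
  facet normal -1.0000 0.0000 0.0000
    outer loop
      vertex 0.00 20.63 18.62
      vertex 0.00 20.63 0.00
      vertex 0.00 0.00 0.00
    endloop
  endfacet
  facet normal -1.0000 0.0000 0.0000
    outer loop
      vertex 0.00 0.00 18.62
      vertex 0.00 20.63 18.62
      vertex 0.00 0.00 0.00
    endloop
  endfacet
  facet normal 1.0000 0.0000 0.0000
    outer loop
      vertex 6.84 0.00 0.00
      vertex 6.84 20.63 0.00
      vertex 6.84 20.63 18.62
    endloop
  endfacet
  facet normal 1.0000 0.0000 0.0000
    outer loop
      vertex 6.84 0.00 0.00
      vertex 6.84 20.63 18.62
      vertex 6.84 0.00 18.62
    endloop
  endfacet
endsolid part

The G0 Z moves step by Δz≈2.33 mm. Every layer's G1 loop is the same polygon, so the solid is a straight extrusion of it from z=0 to z≈18.6. Closing with flat bottom and top caps and triangulating gives 12 facets — a rectangular box, roughly 6.84 × 20.6 mm footprint and 18.6 mm tall.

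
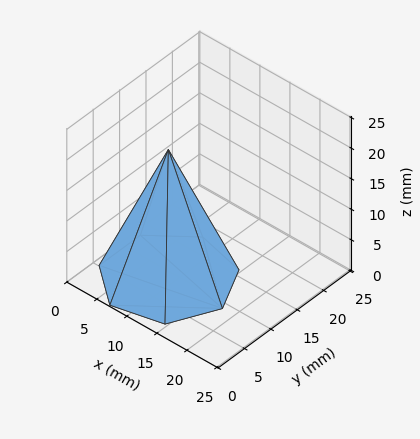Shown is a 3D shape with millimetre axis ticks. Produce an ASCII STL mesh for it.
Reading the render: the shape is a regular 7-sided pyramid, base circumscribed radius ≈ 9 mm, apex at z ≈ 21 mm (dimensions read to the nearest mm from the axis ticks). For the STL, each face is triangulated and given an outward normal.

solid part
  facet normal 0.0000 0.0000 -1.0000
    outer loop
      vertex 7.0 17.8 0.0
      vertex 14.6 16.0 0.0
      vertex 18.0 9.0 0.0
    endloop
  endfacet
  facet normal 0.0000 0.0000 -1.0000
    outer loop
      vertex 0.9 12.9 0.0
      vertex 7.0 17.8 0.0
      vertex 18.0 9.0 0.0
    endloop
  endfacet
  facet normal 0.0000 0.0000 -1.0000
    outer loop
      vertex 0.9 5.1 0.0
      vertex 0.9 12.9 0.0
      vertex 18.0 9.0 0.0
    endloop
  endfacet
  facet normal 0.0000 0.0000 -1.0000
    outer loop
      vertex 7.0 0.2 0.0
      vertex 0.9 5.1 0.0
      vertex 18.0 9.0 0.0
    endloop
  endfacet
  facet normal 0.0000 0.0000 -1.0000
    outer loop
      vertex 14.6 2.0 0.0
      vertex 7.0 0.2 0.0
      vertex 18.0 9.0 0.0
    endloop
  endfacet
  facet normal 0.8393 0.4077 0.3597
    outer loop
      vertex 18.0 9.0 0.0
      vertex 14.6 16.0 0.0
      vertex 9.0 9.0 21.0
    endloop
  endfacet
  facet normal 0.2150 0.9079 0.3600
    outer loop
      vertex 14.6 16.0 0.0
      vertex 7.0 17.8 0.0
      vertex 9.0 9.0 21.0
    endloop
  endfacet
  facet normal -0.5842 0.7272 0.3604
    outer loop
      vertex 7.0 17.8 0.0
      vertex 0.9 12.9 0.0
      vertex 9.0 9.0 21.0
    endloop
  endfacet
  facet normal -0.9330 0.0000 0.3599
    outer loop
      vertex 0.9 12.9 0.0
      vertex 0.9 5.1 0.0
      vertex 9.0 9.0 21.0
    endloop
  endfacet
  facet normal -0.5842 -0.7272 0.3604
    outer loop
      vertex 0.9 5.1 0.0
      vertex 7.0 0.2 0.0
      vertex 9.0 9.0 21.0
    endloop
  endfacet
  facet normal 0.2150 -0.9079 0.3600
    outer loop
      vertex 7.0 0.2 0.0
      vertex 14.6 2.0 0.0
      vertex 9.0 9.0 21.0
    endloop
  endfacet
  facet normal 0.8393 -0.4077 0.3597
    outer loop
      vertex 14.6 2.0 0.0
      vertex 18.0 9.0 0.0
      vertex 9.0 9.0 21.0
    endloop
  endfacet
endsolid part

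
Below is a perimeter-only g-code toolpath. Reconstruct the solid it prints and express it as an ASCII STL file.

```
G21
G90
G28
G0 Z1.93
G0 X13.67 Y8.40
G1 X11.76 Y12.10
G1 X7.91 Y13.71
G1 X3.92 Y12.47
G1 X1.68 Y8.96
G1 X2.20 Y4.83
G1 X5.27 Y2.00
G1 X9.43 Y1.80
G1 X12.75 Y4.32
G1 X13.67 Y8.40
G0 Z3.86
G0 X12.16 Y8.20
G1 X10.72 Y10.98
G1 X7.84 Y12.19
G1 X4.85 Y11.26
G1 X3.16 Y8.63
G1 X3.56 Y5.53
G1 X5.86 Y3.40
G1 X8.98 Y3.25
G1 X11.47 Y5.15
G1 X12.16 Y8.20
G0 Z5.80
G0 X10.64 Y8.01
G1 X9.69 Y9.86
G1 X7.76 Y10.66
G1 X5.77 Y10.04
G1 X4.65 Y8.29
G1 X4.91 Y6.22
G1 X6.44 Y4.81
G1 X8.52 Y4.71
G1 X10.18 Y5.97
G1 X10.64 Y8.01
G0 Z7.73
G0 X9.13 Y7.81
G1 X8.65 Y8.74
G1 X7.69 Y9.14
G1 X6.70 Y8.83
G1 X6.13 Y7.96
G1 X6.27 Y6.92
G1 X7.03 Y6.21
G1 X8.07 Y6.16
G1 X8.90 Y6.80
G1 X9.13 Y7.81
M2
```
solid part
  facet normal 0.0000 0.0000 -1.0000
    outer loop
      vertex 7.98 15.23 0.00
      vertex 12.79 13.22 0.00
      vertex 15.18 8.59 0.00
    endloop
  endfacet
  facet normal 0.0000 0.0000 -1.0000
    outer loop
      vertex 3.00 13.68 0.00
      vertex 7.98 15.23 0.00
      vertex 15.18 8.59 0.00
    endloop
  endfacet
  facet normal 0.0000 0.0000 -1.0000
    outer loop
      vertex 0.19 9.30 0.00
      vertex 3.00 13.68 0.00
      vertex 15.18 8.59 0.00
    endloop
  endfacet
  facet normal 0.0000 0.0000 -1.0000
    outer loop
      vertex 0.85 4.13 0.00
      vertex 0.19 9.30 0.00
      vertex 15.18 8.59 0.00
    endloop
  endfacet
  facet normal 0.0000 0.0000 -1.0000
    outer loop
      vertex 4.68 0.59 0.00
      vertex 0.85 4.13 0.00
      vertex 15.18 8.59 0.00
    endloop
  endfacet
  facet normal 0.0000 0.0000 -1.0000
    outer loop
      vertex 9.88 0.34 0.00
      vertex 4.68 0.59 0.00
      vertex 15.18 8.59 0.00
    endloop
  endfacet
  facet normal 0.0000 0.0000 -1.0000
    outer loop
      vertex 14.03 3.50 0.00
      vertex 9.88 0.34 0.00
      vertex 15.18 8.59 0.00
    endloop
  endfacet
  facet normal 0.7138 0.3685 0.5956
    outer loop
      vertex 15.18 8.59 0.00
      vertex 12.79 13.22 0.00
      vertex 7.62 7.62 9.66
    endloop
  endfacet
  facet normal 0.3098 0.7412 0.5955
    outer loop
      vertex 12.79 13.22 0.00
      vertex 7.98 15.23 0.00
      vertex 7.62 7.62 9.66
    endloop
  endfacet
  facet normal -0.2388 0.7671 0.5954
    outer loop
      vertex 7.98 15.23 0.00
      vertex 3.00 13.68 0.00
      vertex 7.62 7.62 9.66
    endloop
  endfacet
  facet normal -0.6762 0.4338 0.5955
    outer loop
      vertex 3.00 13.68 0.00
      vertex 0.19 9.30 0.00
      vertex 7.62 7.62 9.66
    endloop
  endfacet
  facet normal -0.7970 -0.1017 0.5953
    outer loop
      vertex 0.19 9.30 0.00
      vertex 0.85 4.13 0.00
      vertex 7.62 7.62 9.66
    endloop
  endfacet
  facet normal -0.5454 -0.5900 0.5954
    outer loop
      vertex 0.85 4.13 0.00
      vertex 4.68 0.59 0.00
      vertex 7.62 7.62 9.66
    endloop
  endfacet
  facet normal -0.0386 -0.8023 0.5956
    outer loop
      vertex 4.68 0.59 0.00
      vertex 9.88 0.34 0.00
      vertex 7.62 7.62 9.66
    endloop
  endfacet
  facet normal 0.4867 -0.6391 0.5955
    outer loop
      vertex 9.88 0.34 0.00
      vertex 14.03 3.50 0.00
      vertex 7.62 7.62 9.66
    endloop
  endfacet
  facet normal 0.7836 -0.1770 0.5955
    outer loop
      vertex 14.03 3.50 0.00
      vertex 15.18 8.59 0.00
      vertex 7.62 7.62 9.66
    endloop
  endfacet
endsolid part

The G0 Z moves step by Δz≈1.93 mm. The G1 loops shrink linearly with z, so the solid tapers from its base footprint up to z≈9.66. Closing with a flat bottom cap and the tapered top and triangulating gives 16 facets — a regular 9-sided pyramid, base circumscribed radius ≈ 7.62 mm, apex at z ≈ 9.66 mm.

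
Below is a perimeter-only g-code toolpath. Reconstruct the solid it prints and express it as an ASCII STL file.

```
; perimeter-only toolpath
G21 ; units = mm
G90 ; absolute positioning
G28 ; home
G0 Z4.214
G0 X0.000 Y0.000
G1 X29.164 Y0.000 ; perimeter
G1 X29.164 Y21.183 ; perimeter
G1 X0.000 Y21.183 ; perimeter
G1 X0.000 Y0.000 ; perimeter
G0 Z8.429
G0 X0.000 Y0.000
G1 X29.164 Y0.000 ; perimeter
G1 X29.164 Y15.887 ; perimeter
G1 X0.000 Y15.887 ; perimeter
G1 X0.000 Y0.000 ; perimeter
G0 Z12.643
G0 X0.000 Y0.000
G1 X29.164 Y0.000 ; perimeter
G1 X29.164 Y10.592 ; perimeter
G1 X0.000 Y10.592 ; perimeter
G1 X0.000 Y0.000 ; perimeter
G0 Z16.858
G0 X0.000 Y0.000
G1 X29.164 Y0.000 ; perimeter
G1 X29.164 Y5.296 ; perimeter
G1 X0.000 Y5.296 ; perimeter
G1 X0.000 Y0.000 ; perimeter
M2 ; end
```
solid part
  facet normal 0.0000 0.0000 -1.0000
    outer loop
      vertex 29.164 26.479 0.000
      vertex 29.164 0.000 0.000
      vertex 0.000 0.000 0.000
    endloop
  endfacet
  facet normal 0.0000 0.0000 -1.0000
    outer loop
      vertex 0.000 26.479 0.000
      vertex 29.164 26.479 0.000
      vertex 0.000 0.000 0.000
    endloop
  endfacet
  facet normal 0.0000 -1.0000 0.0000
    outer loop
      vertex 0.000 0.000 0.000
      vertex 29.164 0.000 0.000
      vertex 29.164 0.000 21.072
    endloop
  endfacet
  facet normal 0.0000 -1.0000 0.0000
    outer loop
      vertex 0.000 0.000 0.000
      vertex 29.164 0.000 21.072
      vertex 0.000 0.000 21.072
    endloop
  endfacet
  facet normal 0.0000 0.6227 0.7825
    outer loop
      vertex 0.000 0.000 21.072
      vertex 29.164 0.000 21.072
      vertex 29.164 26.479 0.000
    endloop
  endfacet
  facet normal 0.0000 0.6227 0.7825
    outer loop
      vertex 0.000 0.000 21.072
      vertex 29.164 26.479 0.000
      vertex 0.000 26.479 0.000
    endloop
  endfacet
  facet normal -1.0000 0.0000 0.0000
    outer loop
      vertex 0.000 0.000 21.072
      vertex 0.000 26.479 0.000
      vertex 0.000 0.000 0.000
    endloop
  endfacet
  facet normal 1.0000 0.0000 0.0000
    outer loop
      vertex 29.164 0.000 0.000
      vertex 29.164 26.479 0.000
      vertex 29.164 0.000 21.072
    endloop
  endfacet
endsolid part

The G0 Z moves step by Δz≈4.214 mm. The G1 loops shrink linearly with z, so the solid tapers from its base footprint up to z≈21.1. Closing with a flat bottom cap and the tapered top and triangulating gives 8 facets — a wedge (ramp): 29.2 × 26.5 mm base, rising to 21.1 mm along the y=0 edge and sloping linearly to z=0 at y=26.5.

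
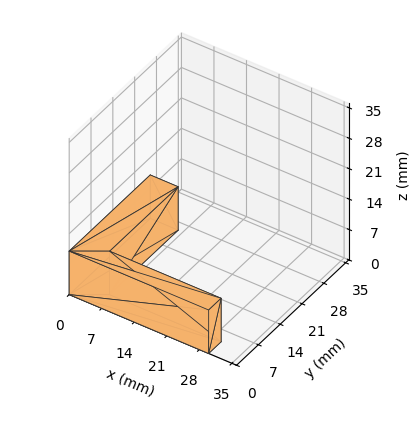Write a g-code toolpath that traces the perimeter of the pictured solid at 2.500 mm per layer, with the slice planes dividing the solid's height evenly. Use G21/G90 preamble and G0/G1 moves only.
Reading the render: the shape is an L-shaped prism: outer 30 × 26 mm, arm thicknesses ≈ 4 mm (horizontal) and 6 mm (vertical), extruded 10 mm in z (dimensions read to the nearest mm from the axis ticks). For the g-code, the solid's height is divided into equal slices at the stated Δz and each level perimeter traced with G1 moves after a G0 lift.

; perimeter-only toolpath
G21 ; units = mm
G90 ; absolute positioning
G28 ; home
; layer 1
G0 Z2.500
G0 X0.000 Y0.000
G1 X30.000 Y0.000
G1 X30.000 Y4.000
G1 X6.000 Y4.000
G1 X6.000 Y26.000
G1 X0.000 Y26.000
G1 X0.000 Y0.000
; layer 2
G0 Z5.000
G0 X0.000 Y0.000
G1 X30.000 Y0.000
G1 X30.000 Y4.000
G1 X6.000 Y4.000
G1 X6.000 Y26.000
G1 X0.000 Y26.000
G1 X0.000 Y0.000
; layer 3
G0 Z7.500
G0 X0.000 Y0.000
G1 X30.000 Y0.000
G1 X30.000 Y4.000
G1 X6.000 Y4.000
G1 X6.000 Y26.000
G1 X0.000 Y26.000
G1 X0.000 Y0.000
; layer 4
G0 Z10.000
G0 X0.000 Y0.000
G1 X30.000 Y0.000
G1 X30.000 Y4.000
G1 X6.000 Y4.000
G1 X6.000 Y26.000
G1 X0.000 Y26.000
G1 X0.000 Y0.000
M2 ; end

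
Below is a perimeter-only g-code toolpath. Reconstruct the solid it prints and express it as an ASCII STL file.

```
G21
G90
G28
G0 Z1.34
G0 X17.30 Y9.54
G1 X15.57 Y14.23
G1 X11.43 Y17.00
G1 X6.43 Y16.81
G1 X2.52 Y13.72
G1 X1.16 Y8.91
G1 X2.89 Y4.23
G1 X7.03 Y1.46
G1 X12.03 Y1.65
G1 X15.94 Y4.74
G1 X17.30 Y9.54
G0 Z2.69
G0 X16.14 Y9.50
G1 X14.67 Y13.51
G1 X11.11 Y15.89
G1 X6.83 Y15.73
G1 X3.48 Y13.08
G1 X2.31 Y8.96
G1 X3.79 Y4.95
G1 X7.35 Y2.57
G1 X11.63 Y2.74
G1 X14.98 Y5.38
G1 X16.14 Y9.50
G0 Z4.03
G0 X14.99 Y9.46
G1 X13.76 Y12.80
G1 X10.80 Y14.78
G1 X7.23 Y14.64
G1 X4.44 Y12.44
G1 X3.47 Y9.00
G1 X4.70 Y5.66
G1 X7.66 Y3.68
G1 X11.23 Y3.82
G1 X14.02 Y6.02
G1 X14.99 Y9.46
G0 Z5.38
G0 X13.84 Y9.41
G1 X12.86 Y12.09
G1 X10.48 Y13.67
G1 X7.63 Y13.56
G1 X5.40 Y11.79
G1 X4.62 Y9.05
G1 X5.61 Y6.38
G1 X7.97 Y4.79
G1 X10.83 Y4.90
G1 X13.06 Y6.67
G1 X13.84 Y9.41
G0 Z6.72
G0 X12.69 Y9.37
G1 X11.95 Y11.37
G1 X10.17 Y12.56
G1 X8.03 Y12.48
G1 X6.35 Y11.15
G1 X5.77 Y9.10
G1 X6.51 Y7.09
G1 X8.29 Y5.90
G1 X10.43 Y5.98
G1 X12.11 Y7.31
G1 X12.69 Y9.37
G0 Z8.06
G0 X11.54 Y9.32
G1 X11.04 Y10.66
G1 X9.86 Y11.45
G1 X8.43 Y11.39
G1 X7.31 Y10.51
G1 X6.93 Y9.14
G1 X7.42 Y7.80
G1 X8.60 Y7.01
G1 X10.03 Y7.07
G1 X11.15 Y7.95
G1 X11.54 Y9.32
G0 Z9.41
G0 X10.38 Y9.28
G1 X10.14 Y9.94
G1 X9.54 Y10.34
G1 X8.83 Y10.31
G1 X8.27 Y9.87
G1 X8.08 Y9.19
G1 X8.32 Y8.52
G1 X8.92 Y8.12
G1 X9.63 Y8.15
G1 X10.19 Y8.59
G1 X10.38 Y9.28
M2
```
solid part
  facet normal 0.0000 0.0000 -1.0000
    outer loop
      vertex 11.74 18.11 0.00
      vertex 16.48 14.94 0.00
      vertex 18.45 9.59 0.00
    endloop
  endfacet
  facet normal 0.0000 0.0000 -1.0000
    outer loop
      vertex 6.03 17.89 0.00
      vertex 11.74 18.11 0.00
      vertex 18.45 9.59 0.00
    endloop
  endfacet
  facet normal 0.0000 0.0000 -1.0000
    outer loop
      vertex 1.56 14.36 0.00
      vertex 6.03 17.89 0.00
      vertex 18.45 9.59 0.00
    endloop
  endfacet
  facet normal 0.0000 0.0000 -1.0000
    outer loop
      vertex 0.01 8.87 0.00
      vertex 1.56 14.36 0.00
      vertex 18.45 9.59 0.00
    endloop
  endfacet
  facet normal 0.0000 0.0000 -1.0000
    outer loop
      vertex 1.98 3.52 0.00
      vertex 0.01 8.87 0.00
      vertex 18.45 9.59 0.00
    endloop
  endfacet
  facet normal 0.0000 0.0000 -1.0000
    outer loop
      vertex 6.72 0.35 0.00
      vertex 1.98 3.52 0.00
      vertex 18.45 9.59 0.00
    endloop
  endfacet
  facet normal 0.0000 0.0000 -1.0000
    outer loop
      vertex 12.43 0.57 0.00
      vertex 6.72 0.35 0.00
      vertex 18.45 9.59 0.00
    endloop
  endfacet
  facet normal 0.0000 0.0000 -1.0000
    outer loop
      vertex 16.90 4.10 0.00
      vertex 12.43 0.57 0.00
      vertex 18.45 9.59 0.00
    endloop
  endfacet
  facet normal 0.7269 0.2677 0.6324
    outer loop
      vertex 18.45 9.59 0.00
      vertex 16.48 14.94 0.00
      vertex 9.23 9.23 10.75
    endloop
  endfacet
  facet normal 0.4306 0.6439 0.6324
    outer loop
      vertex 16.48 14.94 0.00
      vertex 11.74 18.11 0.00
      vertex 9.23 9.23 10.75
    endloop
  endfacet
  facet normal -0.0298 0.7740 0.6324
    outer loop
      vertex 11.74 18.11 0.00
      vertex 6.03 17.89 0.00
      vertex 9.23 9.23 10.75
    endloop
  endfacet
  facet normal -0.4800 0.6078 0.6326
    outer loop
      vertex 6.03 17.89 0.00
      vertex 1.56 14.36 0.00
      vertex 9.23 9.23 10.75
    endloop
  endfacet
  facet normal -0.7455 0.2105 0.6324
    outer loop
      vertex 1.56 14.36 0.00
      vertex 0.01 8.87 0.00
      vertex 9.23 9.23 10.75
    endloop
  endfacet
  facet normal -0.7269 -0.2677 0.6324
    outer loop
      vertex 0.01 8.87 0.00
      vertex 1.98 3.52 0.00
      vertex 9.23 9.23 10.75
    endloop
  endfacet
  facet normal -0.4306 -0.6439 0.6324
    outer loop
      vertex 1.98 3.52 0.00
      vertex 6.72 0.35 0.00
      vertex 9.23 9.23 10.75
    endloop
  endfacet
  facet normal 0.0298 -0.7740 0.6324
    outer loop
      vertex 6.72 0.35 0.00
      vertex 12.43 0.57 0.00
      vertex 9.23 9.23 10.75
    endloop
  endfacet
  facet normal 0.4800 -0.6078 0.6326
    outer loop
      vertex 12.43 0.57 0.00
      vertex 16.90 4.10 0.00
      vertex 9.23 9.23 10.75
    endloop
  endfacet
  facet normal 0.7455 -0.2105 0.6324
    outer loop
      vertex 16.90 4.10 0.00
      vertex 18.45 9.59 0.00
      vertex 9.23 9.23 10.75
    endloop
  endfacet
endsolid part

The G0 Z moves step by Δz≈1.34 mm. The G1 loops shrink linearly with z, so the solid tapers from its base footprint up to z≈10.8. Closing with a flat bottom cap and the tapered top and triangulating gives 18 facets — a regular 10-sided pyramid, base circumscribed radius ≈ 9.23 mm, apex at z ≈ 10.8 mm.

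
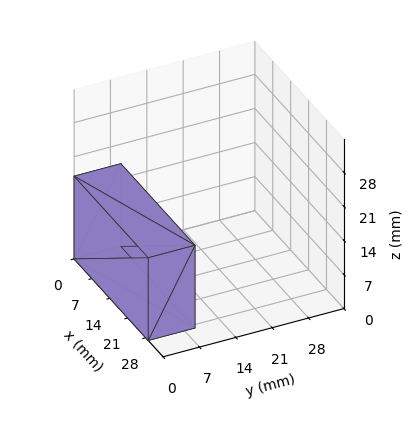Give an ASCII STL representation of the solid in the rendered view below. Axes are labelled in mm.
Reading the render: the shape is a rectangular box, roughly 29 × 9 mm footprint and 17 mm tall (dimensions read to the nearest mm from the axis ticks). For the STL, each face is triangulated and given an outward normal.

solid part
  facet normal 0.0000 0.0000 -1.0000
    outer loop
      vertex 29.000 9.000 0.000
      vertex 29.000 0.000 0.000
      vertex 0.000 0.000 0.000
    endloop
  endfacet
  facet normal 0.0000 0.0000 -1.0000
    outer loop
      vertex 0.000 9.000 0.000
      vertex 29.000 9.000 0.000
      vertex 0.000 0.000 0.000
    endloop
  endfacet
  facet normal 0.0000 0.0000 1.0000
    outer loop
      vertex 0.000 0.000 17.000
      vertex 29.000 0.000 17.000
      vertex 29.000 9.000 17.000
    endloop
  endfacet
  facet normal 0.0000 0.0000 1.0000
    outer loop
      vertex 0.000 0.000 17.000
      vertex 29.000 9.000 17.000
      vertex 0.000 9.000 17.000
    endloop
  endfacet
  facet normal 0.0000 -1.0000 0.0000
    outer loop
      vertex 0.000 0.000 0.000
      vertex 29.000 0.000 0.000
      vertex 29.000 0.000 17.000
    endloop
  endfacet
  facet normal 0.0000 -1.0000 0.0000
    outer loop
      vertex 0.000 0.000 0.000
      vertex 29.000 0.000 17.000
      vertex 0.000 0.000 17.000
    endloop
  endfacet
  facet normal 0.0000 1.0000 0.0000
    outer loop
      vertex 29.000 9.000 17.000
      vertex 29.000 9.000 0.000
      vertex 0.000 9.000 0.000
    endloop
  endfacet
  facet normal 0.0000 1.0000 0.0000
    outer loop
      vertex 0.000 9.000 17.000
      vertex 29.000 9.000 17.000
      vertex 0.000 9.000 0.000
    endloop
  endfacet
  facet normal -1.0000 0.0000 0.0000
    outer loop
      vertex 0.000 9.000 17.000
      vertex 0.000 9.000 0.000
      vertex 0.000 0.000 0.000
    endloop
  endfacet
  facet normal -1.0000 0.0000 0.0000
    outer loop
      vertex 0.000 0.000 17.000
      vertex 0.000 9.000 17.000
      vertex 0.000 0.000 0.000
    endloop
  endfacet
  facet normal 1.0000 0.0000 0.0000
    outer loop
      vertex 29.000 0.000 0.000
      vertex 29.000 9.000 0.000
      vertex 29.000 9.000 17.000
    endloop
  endfacet
  facet normal 1.0000 0.0000 0.0000
    outer loop
      vertex 29.000 0.000 0.000
      vertex 29.000 9.000 17.000
      vertex 29.000 0.000 17.000
    endloop
  endfacet
endsolid part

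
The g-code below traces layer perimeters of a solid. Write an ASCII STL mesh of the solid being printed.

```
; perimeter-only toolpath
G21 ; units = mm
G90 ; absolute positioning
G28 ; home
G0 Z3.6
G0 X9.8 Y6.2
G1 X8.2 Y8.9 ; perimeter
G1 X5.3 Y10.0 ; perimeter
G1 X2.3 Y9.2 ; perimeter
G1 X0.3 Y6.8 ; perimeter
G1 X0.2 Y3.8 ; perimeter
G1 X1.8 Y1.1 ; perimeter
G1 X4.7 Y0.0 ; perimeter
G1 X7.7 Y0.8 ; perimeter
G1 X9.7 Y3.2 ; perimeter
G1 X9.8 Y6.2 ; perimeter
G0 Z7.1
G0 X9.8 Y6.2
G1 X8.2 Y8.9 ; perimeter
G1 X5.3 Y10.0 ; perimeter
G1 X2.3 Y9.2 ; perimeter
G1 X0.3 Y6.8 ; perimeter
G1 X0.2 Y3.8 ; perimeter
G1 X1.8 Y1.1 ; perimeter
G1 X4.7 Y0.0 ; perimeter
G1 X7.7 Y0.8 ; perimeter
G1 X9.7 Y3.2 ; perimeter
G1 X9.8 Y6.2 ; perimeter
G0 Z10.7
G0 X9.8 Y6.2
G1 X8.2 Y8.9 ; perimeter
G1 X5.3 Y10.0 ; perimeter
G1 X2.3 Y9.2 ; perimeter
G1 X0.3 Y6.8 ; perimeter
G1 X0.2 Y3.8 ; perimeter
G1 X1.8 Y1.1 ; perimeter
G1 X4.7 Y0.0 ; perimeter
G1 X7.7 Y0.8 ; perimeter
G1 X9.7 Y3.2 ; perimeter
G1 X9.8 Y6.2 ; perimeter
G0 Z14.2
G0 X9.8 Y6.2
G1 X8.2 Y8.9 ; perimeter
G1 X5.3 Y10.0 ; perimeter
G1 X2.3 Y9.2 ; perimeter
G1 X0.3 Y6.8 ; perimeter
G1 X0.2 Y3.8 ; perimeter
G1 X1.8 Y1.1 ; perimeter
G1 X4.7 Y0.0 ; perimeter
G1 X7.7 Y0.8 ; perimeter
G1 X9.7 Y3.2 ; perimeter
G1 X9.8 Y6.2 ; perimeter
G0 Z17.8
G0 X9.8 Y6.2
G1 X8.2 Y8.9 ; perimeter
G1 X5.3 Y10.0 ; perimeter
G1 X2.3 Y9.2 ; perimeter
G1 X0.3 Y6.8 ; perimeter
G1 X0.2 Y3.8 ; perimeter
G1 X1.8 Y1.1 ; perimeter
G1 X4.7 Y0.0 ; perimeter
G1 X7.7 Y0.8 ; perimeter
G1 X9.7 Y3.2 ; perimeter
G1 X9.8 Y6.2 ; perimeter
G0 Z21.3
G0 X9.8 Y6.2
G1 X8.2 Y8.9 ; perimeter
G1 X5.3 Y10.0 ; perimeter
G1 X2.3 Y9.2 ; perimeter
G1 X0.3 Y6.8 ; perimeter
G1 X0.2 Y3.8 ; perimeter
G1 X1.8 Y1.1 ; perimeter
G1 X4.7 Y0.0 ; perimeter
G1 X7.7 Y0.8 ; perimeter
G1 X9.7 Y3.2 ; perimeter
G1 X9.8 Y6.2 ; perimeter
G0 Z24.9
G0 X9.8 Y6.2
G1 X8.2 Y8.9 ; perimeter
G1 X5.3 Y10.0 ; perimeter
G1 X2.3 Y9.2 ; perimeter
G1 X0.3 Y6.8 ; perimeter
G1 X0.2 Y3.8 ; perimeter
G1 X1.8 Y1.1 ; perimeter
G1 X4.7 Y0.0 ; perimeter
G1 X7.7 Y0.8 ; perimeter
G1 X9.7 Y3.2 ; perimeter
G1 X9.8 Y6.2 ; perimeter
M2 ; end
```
solid part
  facet normal 0.0000 0.0000 -1.0000
    outer loop
      vertex 5.3 10.0 0.0
      vertex 8.2 8.9 0.0
      vertex 9.8 6.2 0.0
    endloop
  endfacet
  facet normal 0.0000 0.0000 -1.0000
    outer loop
      vertex 2.3 9.2 0.0
      vertex 5.3 10.0 0.0
      vertex 9.8 6.2 0.0
    endloop
  endfacet
  facet normal 0.0000 0.0000 -1.0000
    outer loop
      vertex 0.3 6.8 0.0
      vertex 2.3 9.2 0.0
      vertex 9.8 6.2 0.0
    endloop
  endfacet
  facet normal 0.0000 0.0000 -1.0000
    outer loop
      vertex 0.2 3.8 0.0
      vertex 0.3 6.8 0.0
      vertex 9.8 6.2 0.0
    endloop
  endfacet
  facet normal 0.0000 0.0000 -1.0000
    outer loop
      vertex 1.8 1.1 0.0
      vertex 0.2 3.8 0.0
      vertex 9.8 6.2 0.0
    endloop
  endfacet
  facet normal 0.0000 0.0000 -1.0000
    outer loop
      vertex 4.7 0.0 0.0
      vertex 1.8 1.1 0.0
      vertex 9.8 6.2 0.0
    endloop
  endfacet
  facet normal 0.0000 0.0000 -1.0000
    outer loop
      vertex 7.7 0.8 0.0
      vertex 4.7 0.0 0.0
      vertex 9.8 6.2 0.0
    endloop
  endfacet
  facet normal 0.0000 0.0000 -1.0000
    outer loop
      vertex 9.7 3.2 0.0
      vertex 7.7 0.8 0.0
      vertex 9.8 6.2 0.0
    endloop
  endfacet
  facet normal 0.0000 0.0000 1.0000
    outer loop
      vertex 9.8 6.2 24.9
      vertex 8.2 8.9 24.9
      vertex 5.3 10.0 24.9
    endloop
  endfacet
  facet normal 0.0000 0.0000 1.0000
    outer loop
      vertex 9.8 6.2 24.9
      vertex 5.3 10.0 24.9
      vertex 2.3 9.2 24.9
    endloop
  endfacet
  facet normal 0.0000 0.0000 1.0000
    outer loop
      vertex 9.8 6.2 24.9
      vertex 2.3 9.2 24.9
      vertex 0.3 6.8 24.9
    endloop
  endfacet
  facet normal 0.0000 0.0000 1.0000
    outer loop
      vertex 9.8 6.2 24.9
      vertex 0.3 6.8 24.9
      vertex 0.2 3.8 24.9
    endloop
  endfacet
  facet normal 0.0000 0.0000 1.0000
    outer loop
      vertex 9.8 6.2 24.9
      vertex 0.2 3.8 24.9
      vertex 1.8 1.1 24.9
    endloop
  endfacet
  facet normal 0.0000 0.0000 1.0000
    outer loop
      vertex 9.8 6.2 24.9
      vertex 1.8 1.1 24.9
      vertex 4.7 0.0 24.9
    endloop
  endfacet
  facet normal 0.0000 0.0000 1.0000
    outer loop
      vertex 9.8 6.2 24.9
      vertex 4.7 0.0 24.9
      vertex 7.7 0.8 24.9
    endloop
  endfacet
  facet normal 0.0000 0.0000 1.0000
    outer loop
      vertex 9.8 6.2 24.9
      vertex 7.7 0.8 24.9
      vertex 9.7 3.2 24.9
    endloop
  endfacet
  facet normal 0.8603 0.5098 0.0000
    outer loop
      vertex 9.8 6.2 0.0
      vertex 8.2 8.9 0.0
      vertex 8.2 8.9 24.9
    endloop
  endfacet
  facet normal 0.8603 0.5098 0.0000
    outer loop
      vertex 9.8 6.2 0.0
      vertex 8.2 8.9 24.9
      vertex 9.8 6.2 24.9
    endloop
  endfacet
  facet normal 0.3547 0.9350 0.0000
    outer loop
      vertex 8.2 8.9 0.0
      vertex 5.3 10.0 0.0
      vertex 5.3 10.0 24.9
    endloop
  endfacet
  facet normal 0.3547 0.9350 0.0000
    outer loop
      vertex 8.2 8.9 0.0
      vertex 5.3 10.0 24.9
      vertex 8.2 8.9 24.9
    endloop
  endfacet
  facet normal -0.2577 0.9662 0.0000
    outer loop
      vertex 5.3 10.0 0.0
      vertex 2.3 9.2 0.0
      vertex 2.3 9.2 24.9
    endloop
  endfacet
  facet normal -0.2577 0.9662 0.0000
    outer loop
      vertex 5.3 10.0 0.0
      vertex 2.3 9.2 24.9
      vertex 5.3 10.0 24.9
    endloop
  endfacet
  facet normal -0.7682 0.6402 0.0000
    outer loop
      vertex 2.3 9.2 0.0
      vertex 0.3 6.8 0.0
      vertex 0.3 6.8 24.9
    endloop
  endfacet
  facet normal -0.7682 0.6402 0.0000
    outer loop
      vertex 2.3 9.2 0.0
      vertex 0.3 6.8 24.9
      vertex 2.3 9.2 24.9
    endloop
  endfacet
  facet normal -0.9994 0.0333 0.0000
    outer loop
      vertex 0.3 6.8 0.0
      vertex 0.2 3.8 0.0
      vertex 0.2 3.8 24.9
    endloop
  endfacet
  facet normal -0.9994 0.0333 0.0000
    outer loop
      vertex 0.3 6.8 0.0
      vertex 0.2 3.8 24.9
      vertex 0.3 6.8 24.9
    endloop
  endfacet
  facet normal -0.8603 -0.5098 0.0000
    outer loop
      vertex 0.2 3.8 0.0
      vertex 1.8 1.1 0.0
      vertex 1.8 1.1 24.9
    endloop
  endfacet
  facet normal -0.8603 -0.5098 0.0000
    outer loop
      vertex 0.2 3.8 0.0
      vertex 1.8 1.1 24.9
      vertex 0.2 3.8 24.9
    endloop
  endfacet
  facet normal -0.3547 -0.9350 0.0000
    outer loop
      vertex 1.8 1.1 0.0
      vertex 4.7 0.0 0.0
      vertex 4.7 0.0 24.9
    endloop
  endfacet
  facet normal -0.3547 -0.9350 0.0000
    outer loop
      vertex 1.8 1.1 0.0
      vertex 4.7 0.0 24.9
      vertex 1.8 1.1 24.9
    endloop
  endfacet
  facet normal 0.2577 -0.9662 0.0000
    outer loop
      vertex 4.7 0.0 0.0
      vertex 7.7 0.8 0.0
      vertex 7.7 0.8 24.9
    endloop
  endfacet
  facet normal 0.2577 -0.9662 0.0000
    outer loop
      vertex 4.7 0.0 0.0
      vertex 7.7 0.8 24.9
      vertex 4.7 0.0 24.9
    endloop
  endfacet
  facet normal 0.7682 -0.6402 0.0000
    outer loop
      vertex 7.7 0.8 0.0
      vertex 9.7 3.2 0.0
      vertex 9.7 3.2 24.9
    endloop
  endfacet
  facet normal 0.7682 -0.6402 0.0000
    outer loop
      vertex 7.7 0.8 0.0
      vertex 9.7 3.2 24.9
      vertex 7.7 0.8 24.9
    endloop
  endfacet
  facet normal 0.9994 -0.0333 0.0000
    outer loop
      vertex 9.7 3.2 0.0
      vertex 9.8 6.2 0.0
      vertex 9.8 6.2 24.9
    endloop
  endfacet
  facet normal 0.9994 -0.0333 0.0000
    outer loop
      vertex 9.7 3.2 0.0
      vertex 9.8 6.2 24.9
      vertex 9.7 3.2 24.9
    endloop
  endfacet
endsolid part

The G0 Z moves step by Δz≈3.6 mm. Every layer's G1 loop is the same polygon, so the solid is a straight extrusion of it from z=0 to z≈24.9. Closing with flat bottom and top caps and triangulating gives 36 facets — a regular 10-sided prism (a cylinder approximated with 10 flat sides), circumscribed radius ≈ 5 mm, height ≈ 24.9 mm.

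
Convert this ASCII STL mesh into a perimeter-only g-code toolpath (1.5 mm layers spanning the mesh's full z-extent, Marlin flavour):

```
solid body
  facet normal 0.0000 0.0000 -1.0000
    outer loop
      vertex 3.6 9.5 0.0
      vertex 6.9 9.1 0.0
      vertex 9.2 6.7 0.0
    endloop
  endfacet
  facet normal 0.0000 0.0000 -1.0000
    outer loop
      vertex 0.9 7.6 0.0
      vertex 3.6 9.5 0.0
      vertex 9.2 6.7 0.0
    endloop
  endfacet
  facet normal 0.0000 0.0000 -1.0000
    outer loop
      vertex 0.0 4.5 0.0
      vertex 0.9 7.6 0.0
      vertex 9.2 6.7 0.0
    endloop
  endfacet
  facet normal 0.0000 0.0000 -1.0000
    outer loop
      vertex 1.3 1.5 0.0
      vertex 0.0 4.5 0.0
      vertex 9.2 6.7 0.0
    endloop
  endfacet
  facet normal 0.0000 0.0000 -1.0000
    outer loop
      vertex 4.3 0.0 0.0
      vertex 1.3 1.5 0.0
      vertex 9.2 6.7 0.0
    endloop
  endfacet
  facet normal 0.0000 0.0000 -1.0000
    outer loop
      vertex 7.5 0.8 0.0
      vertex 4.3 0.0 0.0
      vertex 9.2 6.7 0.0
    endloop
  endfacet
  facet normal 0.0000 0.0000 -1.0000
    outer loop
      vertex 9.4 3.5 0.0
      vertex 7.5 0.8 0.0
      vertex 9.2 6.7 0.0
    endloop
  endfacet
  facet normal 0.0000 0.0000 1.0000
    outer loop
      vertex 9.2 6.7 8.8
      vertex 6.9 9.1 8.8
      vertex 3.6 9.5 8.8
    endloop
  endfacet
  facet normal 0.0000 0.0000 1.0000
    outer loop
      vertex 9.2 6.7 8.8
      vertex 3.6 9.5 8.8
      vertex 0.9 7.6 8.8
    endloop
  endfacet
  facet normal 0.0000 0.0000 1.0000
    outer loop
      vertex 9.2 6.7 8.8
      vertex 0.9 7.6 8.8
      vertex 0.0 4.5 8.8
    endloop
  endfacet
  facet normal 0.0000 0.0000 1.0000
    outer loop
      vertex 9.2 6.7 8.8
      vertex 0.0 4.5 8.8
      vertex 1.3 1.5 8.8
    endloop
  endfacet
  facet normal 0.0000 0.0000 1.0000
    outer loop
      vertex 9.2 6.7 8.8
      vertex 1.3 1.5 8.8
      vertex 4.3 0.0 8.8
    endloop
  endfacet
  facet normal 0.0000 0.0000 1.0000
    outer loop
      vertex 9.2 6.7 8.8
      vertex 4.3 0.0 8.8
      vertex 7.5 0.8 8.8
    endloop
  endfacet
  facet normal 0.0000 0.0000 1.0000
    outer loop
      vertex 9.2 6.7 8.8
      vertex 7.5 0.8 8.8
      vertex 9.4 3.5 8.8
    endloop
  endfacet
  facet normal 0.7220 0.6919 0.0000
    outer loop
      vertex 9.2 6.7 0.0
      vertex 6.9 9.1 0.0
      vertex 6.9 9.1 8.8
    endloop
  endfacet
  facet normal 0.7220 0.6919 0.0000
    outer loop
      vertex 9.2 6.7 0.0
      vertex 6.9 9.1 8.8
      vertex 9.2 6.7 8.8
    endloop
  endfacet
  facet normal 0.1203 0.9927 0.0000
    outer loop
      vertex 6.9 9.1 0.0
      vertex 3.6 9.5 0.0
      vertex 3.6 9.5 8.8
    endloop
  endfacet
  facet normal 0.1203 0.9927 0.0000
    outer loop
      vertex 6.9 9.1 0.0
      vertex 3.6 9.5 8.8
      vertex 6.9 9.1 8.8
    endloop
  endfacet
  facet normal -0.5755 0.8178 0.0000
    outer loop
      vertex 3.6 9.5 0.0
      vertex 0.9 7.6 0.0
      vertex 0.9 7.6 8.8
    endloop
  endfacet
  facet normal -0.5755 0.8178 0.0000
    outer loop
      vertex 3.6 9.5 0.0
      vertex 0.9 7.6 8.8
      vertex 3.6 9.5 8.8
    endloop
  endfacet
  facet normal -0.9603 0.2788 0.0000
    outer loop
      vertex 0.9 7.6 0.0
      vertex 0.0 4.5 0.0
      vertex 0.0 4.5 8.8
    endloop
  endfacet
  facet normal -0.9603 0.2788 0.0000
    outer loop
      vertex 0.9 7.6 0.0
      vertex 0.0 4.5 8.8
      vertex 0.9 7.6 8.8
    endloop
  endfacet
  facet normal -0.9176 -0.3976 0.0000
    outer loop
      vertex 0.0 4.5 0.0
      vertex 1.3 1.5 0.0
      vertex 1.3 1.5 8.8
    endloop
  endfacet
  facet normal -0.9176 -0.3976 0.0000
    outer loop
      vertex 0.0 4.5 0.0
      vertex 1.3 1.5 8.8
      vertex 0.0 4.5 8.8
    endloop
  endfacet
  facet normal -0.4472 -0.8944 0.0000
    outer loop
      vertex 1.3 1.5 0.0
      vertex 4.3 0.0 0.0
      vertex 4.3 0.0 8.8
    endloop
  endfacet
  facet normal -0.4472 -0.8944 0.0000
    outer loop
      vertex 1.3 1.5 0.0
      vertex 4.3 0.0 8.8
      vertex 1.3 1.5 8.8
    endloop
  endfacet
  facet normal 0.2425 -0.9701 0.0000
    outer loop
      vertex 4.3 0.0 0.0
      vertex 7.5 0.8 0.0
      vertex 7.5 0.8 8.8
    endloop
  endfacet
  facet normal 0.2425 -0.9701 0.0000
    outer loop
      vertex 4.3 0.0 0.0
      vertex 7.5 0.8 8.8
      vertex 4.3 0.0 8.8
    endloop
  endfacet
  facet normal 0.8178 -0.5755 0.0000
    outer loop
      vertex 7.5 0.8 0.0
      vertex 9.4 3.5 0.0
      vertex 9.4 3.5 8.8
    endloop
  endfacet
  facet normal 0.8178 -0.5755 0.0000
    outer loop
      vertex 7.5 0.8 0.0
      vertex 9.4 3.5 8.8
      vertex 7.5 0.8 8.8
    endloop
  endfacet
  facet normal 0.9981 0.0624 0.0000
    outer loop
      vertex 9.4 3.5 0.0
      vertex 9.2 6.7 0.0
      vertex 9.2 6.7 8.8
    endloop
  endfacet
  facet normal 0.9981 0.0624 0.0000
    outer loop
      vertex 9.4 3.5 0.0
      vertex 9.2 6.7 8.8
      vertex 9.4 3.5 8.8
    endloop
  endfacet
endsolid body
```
; perimeter-only toolpath
G21 ; units = mm
G90 ; absolute positioning
G28 ; home
; layer 1
G0 Z1.5
G0 X9.2 Y6.7
G1 X6.9 Y9.1
G1 X3.6 Y9.5
G1 X0.9 Y7.6
G1 X0.0 Y4.5
G1 X1.3 Y1.5
G1 X4.3 Y0.0
G1 X7.5 Y0.8
G1 X9.4 Y3.5
G1 X9.2 Y6.7
; layer 2
G0 Z2.9
G0 X9.2 Y6.7
G1 X6.9 Y9.1
G1 X3.6 Y9.5
G1 X0.9 Y7.6
G1 X0.0 Y4.5
G1 X1.3 Y1.5
G1 X4.3 Y0.0
G1 X7.5 Y0.8
G1 X9.4 Y3.5
G1 X9.2 Y6.7
; layer 3
G0 Z4.4
G0 X9.2 Y6.7
G1 X6.9 Y9.1
G1 X3.6 Y9.5
G1 X0.9 Y7.6
G1 X0.0 Y4.5
G1 X1.3 Y1.5
G1 X4.3 Y0.0
G1 X7.5 Y0.8
G1 X9.4 Y3.5
G1 X9.2 Y6.7
; layer 4
G0 Z5.9
G0 X9.2 Y6.7
G1 X6.9 Y9.1
G1 X3.6 Y9.5
G1 X0.9 Y7.6
G1 X0.0 Y4.5
G1 X1.3 Y1.5
G1 X4.3 Y0.0
G1 X7.5 Y0.8
G1 X9.4 Y3.5
G1 X9.2 Y6.7
; layer 5
G0 Z7.3
G0 X9.2 Y6.7
G1 X6.9 Y9.1
G1 X3.6 Y9.5
G1 X0.9 Y7.6
G1 X0.0 Y4.5
G1 X1.3 Y1.5
G1 X4.3 Y0.0
G1 X7.5 Y0.8
G1 X9.4 Y3.5
G1 X9.2 Y6.7
; layer 6
G0 Z8.8
G0 X9.2 Y6.7
G1 X6.9 Y9.1
G1 X3.6 Y9.5
G1 X0.9 Y7.6
G1 X0.0 Y4.5
G1 X1.3 Y1.5
G1 X4.3 Y0.0
G1 X7.5 Y0.8
G1 X9.4 Y3.5
G1 X9.2 Y6.7
M2 ; end

The solid is a regular 9-sided prism (a cylinder approximated with 9 flat sides), circumscribed radius ≈ 4.8 mm, height ≈ 8.8 mm. Slicing at Δz = 1.5 mm — 6 equal slices spanning the solid's height, so layer i sits at z = i·h/6 — gives 6 non-empty perimeters. Each is a 9-segment closed polygon; G0 lifts to the layer z and rapids to the start vertex, then G1 traces the edges.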